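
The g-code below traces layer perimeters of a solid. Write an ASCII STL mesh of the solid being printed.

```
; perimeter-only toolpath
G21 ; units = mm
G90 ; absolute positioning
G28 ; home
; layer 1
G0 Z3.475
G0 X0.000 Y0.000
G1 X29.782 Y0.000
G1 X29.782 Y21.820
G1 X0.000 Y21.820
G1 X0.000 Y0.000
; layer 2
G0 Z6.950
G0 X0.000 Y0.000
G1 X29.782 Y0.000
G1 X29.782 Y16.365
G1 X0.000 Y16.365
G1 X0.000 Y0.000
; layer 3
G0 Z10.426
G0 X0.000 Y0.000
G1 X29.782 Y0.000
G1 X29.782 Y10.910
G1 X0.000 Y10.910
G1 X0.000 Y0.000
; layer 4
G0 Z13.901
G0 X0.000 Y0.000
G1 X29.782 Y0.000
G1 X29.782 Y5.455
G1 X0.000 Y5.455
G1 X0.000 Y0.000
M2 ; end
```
solid part
  facet normal 0.0000 0.0000 -1.0000
    outer loop
      vertex 29.782 27.275 0.000
      vertex 29.782 0.000 0.000
      vertex 0.000 0.000 0.000
    endloop
  endfacet
  facet normal 0.0000 0.0000 -1.0000
    outer loop
      vertex 0.000 27.275 0.000
      vertex 29.782 27.275 0.000
      vertex 0.000 0.000 0.000
    endloop
  endfacet
  facet normal 0.0000 -1.0000 0.0000
    outer loop
      vertex 0.000 0.000 0.000
      vertex 29.782 0.000 0.000
      vertex 29.782 0.000 17.376
    endloop
  endfacet
  facet normal 0.0000 -1.0000 0.0000
    outer loop
      vertex 0.000 0.000 0.000
      vertex 29.782 0.000 17.376
      vertex 0.000 0.000 17.376
    endloop
  endfacet
  facet normal 0.0000 0.5373 0.8434
    outer loop
      vertex 0.000 0.000 17.376
      vertex 29.782 0.000 17.376
      vertex 29.782 27.275 0.000
    endloop
  endfacet
  facet normal 0.0000 0.5373 0.8434
    outer loop
      vertex 0.000 0.000 17.376
      vertex 29.782 27.275 0.000
      vertex 0.000 27.275 0.000
    endloop
  endfacet
  facet normal -1.0000 0.0000 0.0000
    outer loop
      vertex 0.000 0.000 17.376
      vertex 0.000 27.275 0.000
      vertex 0.000 0.000 0.000
    endloop
  endfacet
  facet normal 1.0000 0.0000 0.0000
    outer loop
      vertex 29.782 0.000 0.000
      vertex 29.782 27.275 0.000
      vertex 29.782 0.000 17.376
    endloop
  endfacet
endsolid part

The G0 Z moves step by Δz≈3.475 mm. The G1 loops shrink linearly with z, so the solid tapers from its base footprint up to z≈17.4. Closing with a flat bottom cap and the tapered top and triangulating gives 8 facets — a wedge (ramp): 29.8 × 27.3 mm base, rising to 17.4 mm along the y=0 edge and sloping linearly to z=0 at y=27.3.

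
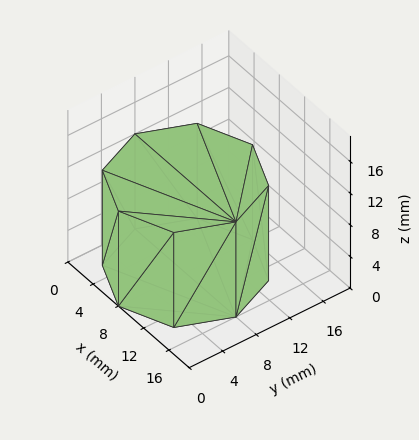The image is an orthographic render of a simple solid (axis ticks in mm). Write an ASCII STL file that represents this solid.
Reading the render: the shape is a regular 8-sided prism (a cylinder approximated with 8 flat sides), circumscribed radius ≈ 8 mm, height ≈ 12 mm (dimensions read to the nearest mm from the axis ticks). For the STL, each face is triangulated and given an outward normal.

solid part
  facet normal 0.0000 0.0000 -1.0000
    outer loop
      vertex 8.000 16.000 0.000
      vertex 13.657 13.657 0.000
      vertex 16.000 8.000 0.000
    endloop
  endfacet
  facet normal 0.0000 0.0000 -1.0000
    outer loop
      vertex 2.343 13.657 0.000
      vertex 8.000 16.000 0.000
      vertex 16.000 8.000 0.000
    endloop
  endfacet
  facet normal 0.0000 0.0000 -1.0000
    outer loop
      vertex 0.000 8.000 0.000
      vertex 2.343 13.657 0.000
      vertex 16.000 8.000 0.000
    endloop
  endfacet
  facet normal 0.0000 0.0000 -1.0000
    outer loop
      vertex 2.343 2.343 0.000
      vertex 0.000 8.000 0.000
      vertex 16.000 8.000 0.000
    endloop
  endfacet
  facet normal 0.0000 0.0000 -1.0000
    outer loop
      vertex 8.000 0.000 0.000
      vertex 2.343 2.343 0.000
      vertex 16.000 8.000 0.000
    endloop
  endfacet
  facet normal 0.0000 0.0000 -1.0000
    outer loop
      vertex 13.657 2.343 0.000
      vertex 8.000 0.000 0.000
      vertex 16.000 8.000 0.000
    endloop
  endfacet
  facet normal 0.0000 0.0000 1.0000
    outer loop
      vertex 16.000 8.000 12.000
      vertex 13.657 13.657 12.000
      vertex 8.000 16.000 12.000
    endloop
  endfacet
  facet normal 0.0000 0.0000 1.0000
    outer loop
      vertex 16.000 8.000 12.000
      vertex 8.000 16.000 12.000
      vertex 2.343 13.657 12.000
    endloop
  endfacet
  facet normal 0.0000 0.0000 1.0000
    outer loop
      vertex 16.000 8.000 12.000
      vertex 2.343 13.657 12.000
      vertex 0.000 8.000 12.000
    endloop
  endfacet
  facet normal 0.0000 0.0000 1.0000
    outer loop
      vertex 16.000 8.000 12.000
      vertex 0.000 8.000 12.000
      vertex 2.343 2.343 12.000
    endloop
  endfacet
  facet normal 0.0000 0.0000 1.0000
    outer loop
      vertex 16.000 8.000 12.000
      vertex 2.343 2.343 12.000
      vertex 8.000 0.000 12.000
    endloop
  endfacet
  facet normal 0.0000 0.0000 1.0000
    outer loop
      vertex 16.000 8.000 12.000
      vertex 8.000 0.000 12.000
      vertex 13.657 2.343 12.000
    endloop
  endfacet
  facet normal 0.9239 0.3827 0.0000
    outer loop
      vertex 16.000 8.000 0.000
      vertex 13.657 13.657 0.000
      vertex 13.657 13.657 12.000
    endloop
  endfacet
  facet normal 0.9239 0.3827 0.0000
    outer loop
      vertex 16.000 8.000 0.000
      vertex 13.657 13.657 12.000
      vertex 16.000 8.000 12.000
    endloop
  endfacet
  facet normal 0.3827 0.9239 0.0000
    outer loop
      vertex 13.657 13.657 0.000
      vertex 8.000 16.000 0.000
      vertex 8.000 16.000 12.000
    endloop
  endfacet
  facet normal 0.3827 0.9239 0.0000
    outer loop
      vertex 13.657 13.657 0.000
      vertex 8.000 16.000 12.000
      vertex 13.657 13.657 12.000
    endloop
  endfacet
  facet normal -0.3827 0.9239 0.0000
    outer loop
      vertex 8.000 16.000 0.000
      vertex 2.343 13.657 0.000
      vertex 2.343 13.657 12.000
    endloop
  endfacet
  facet normal -0.3827 0.9239 0.0000
    outer loop
      vertex 8.000 16.000 0.000
      vertex 2.343 13.657 12.000
      vertex 8.000 16.000 12.000
    endloop
  endfacet
  facet normal -0.9239 0.3827 0.0000
    outer loop
      vertex 2.343 13.657 0.000
      vertex 0.000 8.000 0.000
      vertex 0.000 8.000 12.000
    endloop
  endfacet
  facet normal -0.9239 0.3827 0.0000
    outer loop
      vertex 2.343 13.657 0.000
      vertex 0.000 8.000 12.000
      vertex 2.343 13.657 12.000
    endloop
  endfacet
  facet normal -0.9239 -0.3827 0.0000
    outer loop
      vertex 0.000 8.000 0.000
      vertex 2.343 2.343 0.000
      vertex 2.343 2.343 12.000
    endloop
  endfacet
  facet normal -0.9239 -0.3827 0.0000
    outer loop
      vertex 0.000 8.000 0.000
      vertex 2.343 2.343 12.000
      vertex 0.000 8.000 12.000
    endloop
  endfacet
  facet normal -0.3827 -0.9239 0.0000
    outer loop
      vertex 2.343 2.343 0.000
      vertex 8.000 0.000 0.000
      vertex 8.000 0.000 12.000
    endloop
  endfacet
  facet normal -0.3827 -0.9239 0.0000
    outer loop
      vertex 2.343 2.343 0.000
      vertex 8.000 0.000 12.000
      vertex 2.343 2.343 12.000
    endloop
  endfacet
  facet normal 0.3827 -0.9239 0.0000
    outer loop
      vertex 8.000 0.000 0.000
      vertex 13.657 2.343 0.000
      vertex 13.657 2.343 12.000
    endloop
  endfacet
  facet normal 0.3827 -0.9239 0.0000
    outer loop
      vertex 8.000 0.000 0.000
      vertex 13.657 2.343 12.000
      vertex 8.000 0.000 12.000
    endloop
  endfacet
  facet normal 0.9239 -0.3827 0.0000
    outer loop
      vertex 13.657 2.343 0.000
      vertex 16.000 8.000 0.000
      vertex 16.000 8.000 12.000
    endloop
  endfacet
  facet normal 0.9239 -0.3827 0.0000
    outer loop
      vertex 13.657 2.343 0.000
      vertex 16.000 8.000 12.000
      vertex 13.657 2.343 12.000
    endloop
  endfacet
endsolid part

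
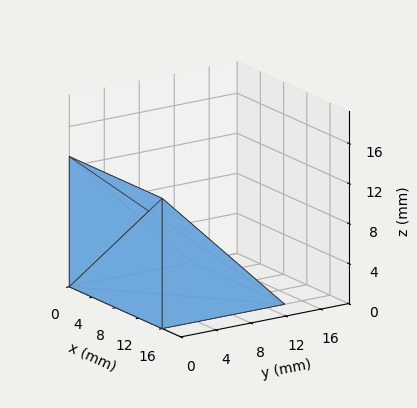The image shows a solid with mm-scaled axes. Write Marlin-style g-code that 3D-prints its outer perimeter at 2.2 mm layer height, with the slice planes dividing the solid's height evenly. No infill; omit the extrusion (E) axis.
Reading the render: the shape is a wedge (ramp): 16 × 14 mm base, rising to 13 mm along the y=0 edge and sloping linearly to z=0 at y=14 (dimensions read to the nearest mm from the axis ticks). For the g-code, the solid's height is divided into equal slices at the stated Δz and each level perimeter traced with G1 moves after a G0 lift.

; perimeter-only toolpath
G21 ; units = mm
G90 ; absolute positioning
G28 ; home
; layer 1
G0 Z2.2
G0 X0.0 Y0.0
G1 X16.0 Y0.0
G1 X16.0 Y11.7
G1 X0.0 Y11.7
G1 X0.0 Y0.0
; layer 2
G0 Z4.3
G0 X0.0 Y0.0
G1 X16.0 Y0.0
G1 X16.0 Y9.3
G1 X0.0 Y9.3
G1 X0.0 Y0.0
; layer 3
G0 Z6.5
G0 X0.0 Y0.0
G1 X16.0 Y0.0
G1 X16.0 Y7.0
G1 X0.0 Y7.0
G1 X0.0 Y0.0
; layer 4
G0 Z8.7
G0 X0.0 Y0.0
G1 X16.0 Y0.0
G1 X16.0 Y4.7
G1 X0.0 Y4.7
G1 X0.0 Y0.0
; layer 5
G0 Z10.8
G0 X0.0 Y0.0
G1 X16.0 Y0.0
G1 X16.0 Y2.3
G1 X0.0 Y2.3
G1 X0.0 Y0.0
M2 ; end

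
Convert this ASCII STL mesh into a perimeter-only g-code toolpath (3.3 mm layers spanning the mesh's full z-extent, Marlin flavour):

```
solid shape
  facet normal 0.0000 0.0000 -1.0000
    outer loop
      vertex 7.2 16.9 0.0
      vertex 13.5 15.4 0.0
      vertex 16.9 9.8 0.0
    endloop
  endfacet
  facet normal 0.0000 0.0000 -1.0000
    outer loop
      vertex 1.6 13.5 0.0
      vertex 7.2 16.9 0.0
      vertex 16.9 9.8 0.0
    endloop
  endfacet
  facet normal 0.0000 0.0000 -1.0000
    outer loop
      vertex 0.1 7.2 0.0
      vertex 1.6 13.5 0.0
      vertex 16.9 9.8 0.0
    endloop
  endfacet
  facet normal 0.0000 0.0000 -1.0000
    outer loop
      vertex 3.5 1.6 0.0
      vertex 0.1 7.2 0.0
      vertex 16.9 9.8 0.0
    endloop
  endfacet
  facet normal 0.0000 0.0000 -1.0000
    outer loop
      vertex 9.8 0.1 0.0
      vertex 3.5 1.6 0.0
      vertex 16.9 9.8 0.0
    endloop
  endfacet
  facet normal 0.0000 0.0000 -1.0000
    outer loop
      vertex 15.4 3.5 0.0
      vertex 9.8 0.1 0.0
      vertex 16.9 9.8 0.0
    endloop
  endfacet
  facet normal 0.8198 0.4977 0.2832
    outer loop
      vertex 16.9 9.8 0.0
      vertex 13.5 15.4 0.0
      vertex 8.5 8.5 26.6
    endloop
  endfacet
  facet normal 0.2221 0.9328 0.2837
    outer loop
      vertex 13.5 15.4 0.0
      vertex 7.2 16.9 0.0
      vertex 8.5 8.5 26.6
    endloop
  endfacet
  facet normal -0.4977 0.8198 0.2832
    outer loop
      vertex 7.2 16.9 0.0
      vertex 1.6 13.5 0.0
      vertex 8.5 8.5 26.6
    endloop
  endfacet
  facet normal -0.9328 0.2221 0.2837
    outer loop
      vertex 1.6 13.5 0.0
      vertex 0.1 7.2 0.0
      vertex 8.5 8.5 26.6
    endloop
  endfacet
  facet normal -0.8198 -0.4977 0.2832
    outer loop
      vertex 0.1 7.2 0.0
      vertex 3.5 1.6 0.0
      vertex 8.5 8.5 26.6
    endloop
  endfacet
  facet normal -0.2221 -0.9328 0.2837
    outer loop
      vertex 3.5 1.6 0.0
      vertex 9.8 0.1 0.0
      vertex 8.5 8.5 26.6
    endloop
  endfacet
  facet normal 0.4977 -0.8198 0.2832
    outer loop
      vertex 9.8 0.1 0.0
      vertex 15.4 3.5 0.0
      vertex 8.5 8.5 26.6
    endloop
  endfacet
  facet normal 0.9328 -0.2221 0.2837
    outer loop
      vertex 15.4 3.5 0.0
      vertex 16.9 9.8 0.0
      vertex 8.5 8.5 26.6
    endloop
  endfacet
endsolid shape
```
; perimeter-only toolpath
G21 ; units = mm
G90 ; absolute positioning
G28 ; home
; layer 1
G0 Z3.3
G0 X15.8 Y9.6
G1 X12.9 Y14.5
G1 X7.4 Y15.8
G1 X2.5 Y12.9
G1 X1.1 Y7.4
G1 X4.1 Y2.5
G1 X9.6 Y1.1
G1 X14.5 Y4.1
G1 X15.8 Y9.6
; layer 2
G0 Z6.7
G0 X14.8 Y9.5
G1 X12.2 Y13.7
G1 X7.5 Y14.8
G1 X3.3 Y12.2
G1 X2.2 Y7.5
G1 X4.8 Y3.3
G1 X9.5 Y2.2
G1 X13.7 Y4.8
G1 X14.8 Y9.5
; layer 3
G0 Z10.0
G0 X13.8 Y9.3
G1 X11.6 Y12.8
G1 X7.7 Y13.8
G1 X4.2 Y11.6
G1 X3.2 Y7.7
G1 X5.4 Y4.2
G1 X9.3 Y3.2
G1 X12.8 Y5.4
G1 X13.8 Y9.3
; layer 4
G0 Z13.3
G0 X12.7 Y9.2
G1 X11.0 Y11.9
G1 X7.8 Y12.7
G1 X5.0 Y11.0
G1 X4.3 Y7.8
G1 X6.0 Y5.0
G1 X9.2 Y4.3
G1 X11.9 Y6.0
G1 X12.7 Y9.2
; layer 5
G0 Z16.6
G0 X11.6 Y9.0
G1 X10.4 Y11.1
G1 X8.0 Y11.6
G1 X5.9 Y10.4
G1 X5.3 Y8.0
G1 X6.6 Y5.9
G1 X9.0 Y5.3
G1 X11.1 Y6.6
G1 X11.6 Y9.0
; layer 6
G0 Z20.0
G0 X10.6 Y8.8
G1 X9.8 Y10.2
G1 X8.2 Y10.6
G1 X6.8 Y9.8
G1 X6.4 Y8.2
G1 X7.2 Y6.8
G1 X8.8 Y6.4
G1 X10.2 Y7.2
G1 X10.6 Y8.8
; layer 7
G0 Z23.3
G0 X9.6 Y8.7
G1 X9.1 Y9.4
G1 X8.3 Y9.6
G1 X7.6 Y9.1
G1 X7.5 Y8.3
G1 X7.9 Y7.6
G1 X8.7 Y7.5
G1 X9.4 Y7.9
G1 X9.6 Y8.7
M2 ; end

The solid is a regular 8-sided pyramid, base circumscribed radius ≈ 8.5 mm, apex at z ≈ 26.6 mm. Slicing at Δz = 3.3 mm — 8 equal slices spanning the solid's height, so layer i sits at z = i·h/8 — gives 7 non-empty perimeters. Each is a 8-segment closed polygon; G0 lifts to the layer z and rapids to the start vertex, then G1 traces the edges. The cross-section shrinks linearly with z (the slice at the apex is degenerate and omitted).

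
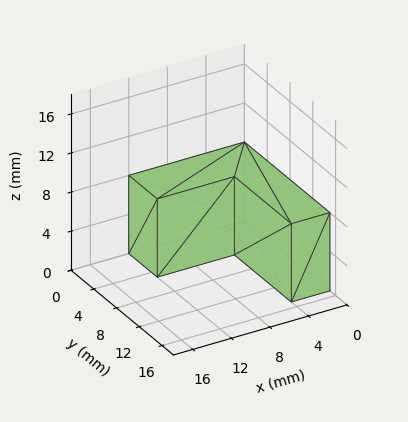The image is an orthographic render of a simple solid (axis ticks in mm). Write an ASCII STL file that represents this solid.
Reading the render: the shape is an L-shaped prism: outer 12 × 15 mm, arm thicknesses ≈ 5 mm (horizontal) and 4 mm (vertical), extruded 8 mm in z (dimensions read to the nearest mm from the axis ticks). For the STL, each face is triangulated and given an outward normal.

solid part
  facet normal 0.0000 0.0000 -1.0000
    outer loop
      vertex 12.0 5.0 0.0
      vertex 12.0 0.0 0.0
      vertex 0.0 0.0 0.0
    endloop
  endfacet
  facet normal 0.0000 0.0000 -1.0000
    outer loop
      vertex 4.0 5.0 0.0
      vertex 12.0 5.0 0.0
      vertex 0.0 0.0 0.0
    endloop
  endfacet
  facet normal 0.0000 0.0000 -1.0000
    outer loop
      vertex 4.0 15.0 0.0
      vertex 4.0 5.0 0.0
      vertex 0.0 0.0 0.0
    endloop
  endfacet
  facet normal 0.0000 0.0000 -1.0000
    outer loop
      vertex 0.0 15.0 0.0
      vertex 4.0 15.0 0.0
      vertex 0.0 0.0 0.0
    endloop
  endfacet
  facet normal 0.0000 0.0000 1.0000
    outer loop
      vertex 0.0 0.0 8.0
      vertex 12.0 0.0 8.0
      vertex 12.0 5.0 8.0
    endloop
  endfacet
  facet normal 0.0000 0.0000 1.0000
    outer loop
      vertex 0.0 0.0 8.0
      vertex 12.0 5.0 8.0
      vertex 4.0 5.0 8.0
    endloop
  endfacet
  facet normal 0.0000 0.0000 1.0000
    outer loop
      vertex 0.0 0.0 8.0
      vertex 4.0 5.0 8.0
      vertex 4.0 15.0 8.0
    endloop
  endfacet
  facet normal 0.0000 0.0000 1.0000
    outer loop
      vertex 0.0 0.0 8.0
      vertex 4.0 15.0 8.0
      vertex 0.0 15.0 8.0
    endloop
  endfacet
  facet normal 0.0000 -1.0000 0.0000
    outer loop
      vertex 0.0 0.0 0.0
      vertex 12.0 0.0 0.0
      vertex 12.0 0.0 8.0
    endloop
  endfacet
  facet normal 0.0000 -1.0000 0.0000
    outer loop
      vertex 0.0 0.0 0.0
      vertex 12.0 0.0 8.0
      vertex 0.0 0.0 8.0
    endloop
  endfacet
  facet normal 1.0000 0.0000 0.0000
    outer loop
      vertex 12.0 0.0 0.0
      vertex 12.0 5.0 0.0
      vertex 12.0 5.0 8.0
    endloop
  endfacet
  facet normal 1.0000 0.0000 0.0000
    outer loop
      vertex 12.0 0.0 0.0
      vertex 12.0 5.0 8.0
      vertex 12.0 0.0 8.0
    endloop
  endfacet
  facet normal 0.0000 1.0000 0.0000
    outer loop
      vertex 12.0 5.0 0.0
      vertex 4.0 5.0 0.0
      vertex 4.0 5.0 8.0
    endloop
  endfacet
  facet normal 0.0000 1.0000 0.0000
    outer loop
      vertex 12.0 5.0 0.0
      vertex 4.0 5.0 8.0
      vertex 12.0 5.0 8.0
    endloop
  endfacet
  facet normal 1.0000 0.0000 0.0000
    outer loop
      vertex 4.0 5.0 0.0
      vertex 4.0 15.0 0.0
      vertex 4.0 15.0 8.0
    endloop
  endfacet
  facet normal 1.0000 0.0000 0.0000
    outer loop
      vertex 4.0 5.0 0.0
      vertex 4.0 15.0 8.0
      vertex 4.0 5.0 8.0
    endloop
  endfacet
  facet normal 0.0000 1.0000 0.0000
    outer loop
      vertex 4.0 15.0 0.0
      vertex 0.0 15.0 0.0
      vertex 0.0 15.0 8.0
    endloop
  endfacet
  facet normal 0.0000 1.0000 0.0000
    outer loop
      vertex 4.0 15.0 0.0
      vertex 0.0 15.0 8.0
      vertex 4.0 15.0 8.0
    endloop
  endfacet
  facet normal -1.0000 0.0000 0.0000
    outer loop
      vertex 0.0 15.0 0.0
      vertex 0.0 0.0 0.0
      vertex 0.0 0.0 8.0
    endloop
  endfacet
  facet normal -1.0000 0.0000 0.0000
    outer loop
      vertex 0.0 15.0 0.0
      vertex 0.0 0.0 8.0
      vertex 0.0 15.0 8.0
    endloop
  endfacet
endsolid part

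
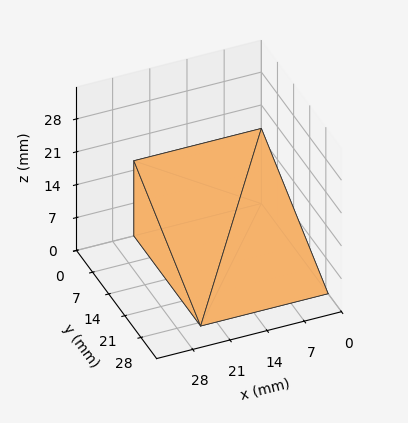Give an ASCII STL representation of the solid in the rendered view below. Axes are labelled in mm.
Reading the render: the shape is a wedge (ramp): 24 × 29 mm base, rising to 16 mm along the y=0 edge and sloping linearly to z=0 at y=29 (dimensions read to the nearest mm from the axis ticks). For the STL, each face is triangulated and given an outward normal.

solid part
  facet normal 0.0000 0.0000 -1.0000
    outer loop
      vertex 24.00 29.00 0.00
      vertex 24.00 0.00 0.00
      vertex 0.00 0.00 0.00
    endloop
  endfacet
  facet normal 0.0000 0.0000 -1.0000
    outer loop
      vertex 0.00 29.00 0.00
      vertex 24.00 29.00 0.00
      vertex 0.00 0.00 0.00
    endloop
  endfacet
  facet normal 0.0000 -1.0000 0.0000
    outer loop
      vertex 0.00 0.00 0.00
      vertex 24.00 0.00 0.00
      vertex 24.00 0.00 16.00
    endloop
  endfacet
  facet normal 0.0000 -1.0000 0.0000
    outer loop
      vertex 0.00 0.00 0.00
      vertex 24.00 0.00 16.00
      vertex 0.00 0.00 16.00
    endloop
  endfacet
  facet normal 0.0000 0.4831 0.8756
    outer loop
      vertex 0.00 0.00 16.00
      vertex 24.00 0.00 16.00
      vertex 24.00 29.00 0.00
    endloop
  endfacet
  facet normal 0.0000 0.4831 0.8756
    outer loop
      vertex 0.00 0.00 16.00
      vertex 24.00 29.00 0.00
      vertex 0.00 29.00 0.00
    endloop
  endfacet
  facet normal -1.0000 0.0000 0.0000
    outer loop
      vertex 0.00 0.00 16.00
      vertex 0.00 29.00 0.00
      vertex 0.00 0.00 0.00
    endloop
  endfacet
  facet normal 1.0000 0.0000 0.0000
    outer loop
      vertex 24.00 0.00 0.00
      vertex 24.00 29.00 0.00
      vertex 24.00 0.00 16.00
    endloop
  endfacet
endsolid part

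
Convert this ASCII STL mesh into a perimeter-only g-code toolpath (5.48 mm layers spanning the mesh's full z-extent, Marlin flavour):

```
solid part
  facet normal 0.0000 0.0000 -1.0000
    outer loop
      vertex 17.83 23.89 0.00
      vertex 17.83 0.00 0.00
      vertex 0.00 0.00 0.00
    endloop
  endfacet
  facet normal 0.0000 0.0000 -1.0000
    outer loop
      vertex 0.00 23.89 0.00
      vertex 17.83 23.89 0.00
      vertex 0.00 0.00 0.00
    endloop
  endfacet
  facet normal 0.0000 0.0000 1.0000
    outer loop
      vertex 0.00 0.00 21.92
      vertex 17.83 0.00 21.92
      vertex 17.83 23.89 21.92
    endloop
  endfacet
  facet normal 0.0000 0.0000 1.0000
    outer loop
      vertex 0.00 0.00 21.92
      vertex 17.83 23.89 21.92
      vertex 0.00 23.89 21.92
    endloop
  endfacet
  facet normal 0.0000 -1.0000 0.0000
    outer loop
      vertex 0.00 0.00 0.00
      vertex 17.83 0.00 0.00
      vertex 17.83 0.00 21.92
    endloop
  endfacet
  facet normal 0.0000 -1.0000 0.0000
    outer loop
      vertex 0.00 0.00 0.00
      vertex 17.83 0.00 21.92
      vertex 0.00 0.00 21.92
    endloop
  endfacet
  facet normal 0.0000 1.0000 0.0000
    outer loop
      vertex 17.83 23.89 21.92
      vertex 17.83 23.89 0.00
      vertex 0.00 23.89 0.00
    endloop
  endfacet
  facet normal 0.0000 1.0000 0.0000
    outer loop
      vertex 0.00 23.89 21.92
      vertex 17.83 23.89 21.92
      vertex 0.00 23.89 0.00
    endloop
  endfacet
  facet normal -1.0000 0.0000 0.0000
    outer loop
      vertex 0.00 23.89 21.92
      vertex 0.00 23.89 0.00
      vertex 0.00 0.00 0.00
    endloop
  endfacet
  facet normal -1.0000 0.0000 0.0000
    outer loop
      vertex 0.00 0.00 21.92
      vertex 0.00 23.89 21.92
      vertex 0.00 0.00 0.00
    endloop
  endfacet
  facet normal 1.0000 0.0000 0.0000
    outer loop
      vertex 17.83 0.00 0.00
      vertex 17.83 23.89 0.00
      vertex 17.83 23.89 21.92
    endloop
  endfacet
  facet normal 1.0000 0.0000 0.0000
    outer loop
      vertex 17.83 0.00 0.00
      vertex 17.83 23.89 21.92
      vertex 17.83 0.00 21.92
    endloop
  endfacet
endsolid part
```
; perimeter-only toolpath
G21 ; units = mm
G90 ; absolute positioning
G28 ; home
; layer 1
G0 Z5.48
G0 X0.00 Y0.00
G1 X17.83 Y0.00
G1 X17.83 Y23.89
G1 X0.00 Y23.89
G1 X0.00 Y0.00
; layer 2
G0 Z10.96
G0 X0.00 Y0.00
G1 X17.83 Y0.00
G1 X17.83 Y23.89
G1 X0.00 Y23.89
G1 X0.00 Y0.00
; layer 3
G0 Z16.44
G0 X0.00 Y0.00
G1 X17.83 Y0.00
G1 X17.83 Y23.89
G1 X0.00 Y23.89
G1 X0.00 Y0.00
; layer 4
G0 Z21.92
G0 X0.00 Y0.00
G1 X17.83 Y0.00
G1 X17.83 Y23.89
G1 X0.00 Y23.89
G1 X0.00 Y0.00
M2 ; end

The solid is a rectangular box, roughly 17.8 × 23.9 mm footprint and 21.9 mm tall. Slicing at Δz = 5.48 mm — 4 equal slices spanning the solid's height, so layer i sits at z = i·h/4 — gives 4 non-empty perimeters. Each is a 4-segment closed polygon; G0 lifts to the layer z and rapids to the start vertex, then G1 traces the edges.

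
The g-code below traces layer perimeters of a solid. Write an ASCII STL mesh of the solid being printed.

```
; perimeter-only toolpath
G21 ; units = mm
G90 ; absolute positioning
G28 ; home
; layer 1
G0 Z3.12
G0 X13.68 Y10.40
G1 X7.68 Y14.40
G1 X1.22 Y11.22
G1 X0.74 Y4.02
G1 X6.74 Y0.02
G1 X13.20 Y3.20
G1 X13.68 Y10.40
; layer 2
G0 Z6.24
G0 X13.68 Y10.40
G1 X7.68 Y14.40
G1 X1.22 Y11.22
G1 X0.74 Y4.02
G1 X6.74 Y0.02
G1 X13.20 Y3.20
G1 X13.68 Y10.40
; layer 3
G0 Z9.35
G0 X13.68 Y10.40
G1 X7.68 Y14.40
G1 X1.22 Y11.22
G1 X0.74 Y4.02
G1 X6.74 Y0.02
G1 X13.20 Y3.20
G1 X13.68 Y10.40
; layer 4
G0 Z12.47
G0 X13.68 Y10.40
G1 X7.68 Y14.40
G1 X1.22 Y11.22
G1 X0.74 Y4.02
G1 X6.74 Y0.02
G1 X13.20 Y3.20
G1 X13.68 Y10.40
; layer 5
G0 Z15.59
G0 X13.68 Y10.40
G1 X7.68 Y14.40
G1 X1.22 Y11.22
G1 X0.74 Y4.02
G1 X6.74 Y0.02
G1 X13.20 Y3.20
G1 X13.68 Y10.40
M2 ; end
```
solid part
  facet normal 0.0000 0.0000 -1.0000
    outer loop
      vertex 1.22 11.22 0.00
      vertex 7.68 14.40 0.00
      vertex 13.68 10.40 0.00
    endloop
  endfacet
  facet normal 0.0000 0.0000 -1.0000
    outer loop
      vertex 0.74 4.02 0.00
      vertex 1.22 11.22 0.00
      vertex 13.68 10.40 0.00
    endloop
  endfacet
  facet normal 0.0000 0.0000 -1.0000
    outer loop
      vertex 6.74 0.02 0.00
      vertex 0.74 4.02 0.00
      vertex 13.68 10.40 0.00
    endloop
  endfacet
  facet normal 0.0000 0.0000 -1.0000
    outer loop
      vertex 13.20 3.20 0.00
      vertex 6.74 0.02 0.00
      vertex 13.68 10.40 0.00
    endloop
  endfacet
  facet normal 0.0000 0.0000 1.0000
    outer loop
      vertex 13.68 10.40 15.59
      vertex 7.68 14.40 15.59
      vertex 1.22 11.22 15.59
    endloop
  endfacet
  facet normal 0.0000 0.0000 1.0000
    outer loop
      vertex 13.68 10.40 15.59
      vertex 1.22 11.22 15.59
      vertex 0.74 4.02 15.59
    endloop
  endfacet
  facet normal 0.0000 0.0000 1.0000
    outer loop
      vertex 13.68 10.40 15.59
      vertex 0.74 4.02 15.59
      vertex 6.74 0.02 15.59
    endloop
  endfacet
  facet normal 0.0000 0.0000 1.0000
    outer loop
      vertex 13.68 10.40 15.59
      vertex 6.74 0.02 15.59
      vertex 13.20 3.20 15.59
    endloop
  endfacet
  facet normal 0.5547 0.8321 0.0000
    outer loop
      vertex 13.68 10.40 0.00
      vertex 7.68 14.40 0.00
      vertex 7.68 14.40 15.59
    endloop
  endfacet
  facet normal 0.5547 0.8321 0.0000
    outer loop
      vertex 13.68 10.40 0.00
      vertex 7.68 14.40 15.59
      vertex 13.68 10.40 15.59
    endloop
  endfacet
  facet normal -0.4416 0.8972 0.0000
    outer loop
      vertex 7.68 14.40 0.00
      vertex 1.22 11.22 0.00
      vertex 1.22 11.22 15.59
    endloop
  endfacet
  facet normal -0.4416 0.8972 0.0000
    outer loop
      vertex 7.68 14.40 0.00
      vertex 1.22 11.22 15.59
      vertex 7.68 14.40 15.59
    endloop
  endfacet
  facet normal -0.9978 0.0665 0.0000
    outer loop
      vertex 1.22 11.22 0.00
      vertex 0.74 4.02 0.00
      vertex 0.74 4.02 15.59
    endloop
  endfacet
  facet normal -0.9978 0.0665 0.0000
    outer loop
      vertex 1.22 11.22 0.00
      vertex 0.74 4.02 15.59
      vertex 1.22 11.22 15.59
    endloop
  endfacet
  facet normal -0.5547 -0.8321 0.0000
    outer loop
      vertex 0.74 4.02 0.00
      vertex 6.74 0.02 0.00
      vertex 6.74 0.02 15.59
    endloop
  endfacet
  facet normal -0.5547 -0.8321 0.0000
    outer loop
      vertex 0.74 4.02 0.00
      vertex 6.74 0.02 15.59
      vertex 0.74 4.02 15.59
    endloop
  endfacet
  facet normal 0.4416 -0.8972 0.0000
    outer loop
      vertex 6.74 0.02 0.00
      vertex 13.20 3.20 0.00
      vertex 13.20 3.20 15.59
    endloop
  endfacet
  facet normal 0.4416 -0.8972 0.0000
    outer loop
      vertex 6.74 0.02 0.00
      vertex 13.20 3.20 15.59
      vertex 6.74 0.02 15.59
    endloop
  endfacet
  facet normal 0.9978 -0.0665 0.0000
    outer loop
      vertex 13.20 3.20 0.00
      vertex 13.68 10.40 0.00
      vertex 13.68 10.40 15.59
    endloop
  endfacet
  facet normal 0.9978 -0.0665 0.0000
    outer loop
      vertex 13.20 3.20 0.00
      vertex 13.68 10.40 15.59
      vertex 13.20 3.20 15.59
    endloop
  endfacet
endsolid part

The G0 Z moves step by Δz≈3.12 mm. Every layer's G1 loop is the same polygon, so the solid is a straight extrusion of it from z=0 to z≈15.6. Closing with flat bottom and top caps and triangulating gives 20 facets — a regular 6-sided prism (a cylinder approximated with 6 flat sides), circumscribed radius ≈ 7.21 mm, height ≈ 15.6 mm.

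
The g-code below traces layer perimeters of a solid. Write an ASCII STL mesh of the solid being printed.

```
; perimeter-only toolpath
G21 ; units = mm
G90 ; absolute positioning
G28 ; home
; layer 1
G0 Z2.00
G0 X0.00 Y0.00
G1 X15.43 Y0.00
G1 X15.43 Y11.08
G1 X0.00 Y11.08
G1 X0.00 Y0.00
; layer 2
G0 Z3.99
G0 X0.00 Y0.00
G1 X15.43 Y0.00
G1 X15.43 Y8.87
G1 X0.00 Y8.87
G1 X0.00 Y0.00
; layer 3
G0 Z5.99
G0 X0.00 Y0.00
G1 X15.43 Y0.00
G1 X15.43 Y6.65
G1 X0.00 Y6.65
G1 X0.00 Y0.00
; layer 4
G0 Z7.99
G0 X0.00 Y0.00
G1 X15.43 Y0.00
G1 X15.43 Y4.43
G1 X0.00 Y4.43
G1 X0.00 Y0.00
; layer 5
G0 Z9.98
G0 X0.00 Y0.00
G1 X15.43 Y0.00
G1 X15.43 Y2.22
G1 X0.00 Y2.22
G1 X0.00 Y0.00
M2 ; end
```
solid part
  facet normal 0.0000 0.0000 -1.0000
    outer loop
      vertex 15.43 13.30 0.00
      vertex 15.43 0.00 0.00
      vertex 0.00 0.00 0.00
    endloop
  endfacet
  facet normal 0.0000 0.0000 -1.0000
    outer loop
      vertex 0.00 13.30 0.00
      vertex 15.43 13.30 0.00
      vertex 0.00 0.00 0.00
    endloop
  endfacet
  facet normal 0.0000 -1.0000 0.0000
    outer loop
      vertex 0.00 0.00 0.00
      vertex 15.43 0.00 0.00
      vertex 15.43 0.00 11.98
    endloop
  endfacet
  facet normal 0.0000 -1.0000 0.0000
    outer loop
      vertex 0.00 0.00 0.00
      vertex 15.43 0.00 11.98
      vertex 0.00 0.00 11.98
    endloop
  endfacet
  facet normal 0.0000 0.6693 0.7430
    outer loop
      vertex 0.00 0.00 11.98
      vertex 15.43 0.00 11.98
      vertex 15.43 13.30 0.00
    endloop
  endfacet
  facet normal 0.0000 0.6693 0.7430
    outer loop
      vertex 0.00 0.00 11.98
      vertex 15.43 13.30 0.00
      vertex 0.00 13.30 0.00
    endloop
  endfacet
  facet normal -1.0000 0.0000 0.0000
    outer loop
      vertex 0.00 0.00 11.98
      vertex 0.00 13.30 0.00
      vertex 0.00 0.00 0.00
    endloop
  endfacet
  facet normal 1.0000 0.0000 0.0000
    outer loop
      vertex 15.43 0.00 0.00
      vertex 15.43 13.30 0.00
      vertex 15.43 0.00 11.98
    endloop
  endfacet
endsolid part

The G0 Z moves step by Δz≈2.00 mm. The G1 loops shrink linearly with z, so the solid tapers from its base footprint up to z≈12. Closing with a flat bottom cap and the tapered top and triangulating gives 8 facets — a wedge (ramp): 15.4 × 13.3 mm base, rising to 12 mm along the y=0 edge and sloping linearly to z=0 at y=13.3.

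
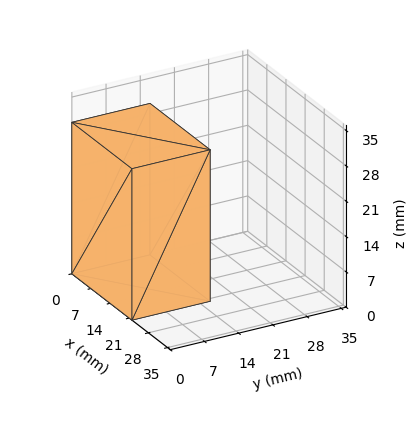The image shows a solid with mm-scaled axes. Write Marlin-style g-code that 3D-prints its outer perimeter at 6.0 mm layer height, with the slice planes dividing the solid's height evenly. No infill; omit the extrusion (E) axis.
Reading the render: the shape is a rectangular box, roughly 22 × 16 mm footprint and 30 mm tall (dimensions read to the nearest mm from the axis ticks). For the g-code, the solid's height is divided into equal slices at the stated Δz and each level perimeter traced with G1 moves after a G0 lift.

; perimeter-only toolpath
G21 ; units = mm
G90 ; absolute positioning
G28 ; home
; layer 1
G0 Z6.0
G0 X0.0 Y0.0
G1 X22.0 Y0.0
G1 X22.0 Y16.0
G1 X0.0 Y16.0
G1 X0.0 Y0.0
; layer 2
G0 Z12.0
G0 X0.0 Y0.0
G1 X22.0 Y0.0
G1 X22.0 Y16.0
G1 X0.0 Y16.0
G1 X0.0 Y0.0
; layer 3
G0 Z18.0
G0 X0.0 Y0.0
G1 X22.0 Y0.0
G1 X22.0 Y16.0
G1 X0.0 Y16.0
G1 X0.0 Y0.0
; layer 4
G0 Z24.0
G0 X0.0 Y0.0
G1 X22.0 Y0.0
G1 X22.0 Y16.0
G1 X0.0 Y16.0
G1 X0.0 Y0.0
; layer 5
G0 Z30.0
G0 X0.0 Y0.0
G1 X22.0 Y0.0
G1 X22.0 Y16.0
G1 X0.0 Y16.0
G1 X0.0 Y0.0
M2 ; end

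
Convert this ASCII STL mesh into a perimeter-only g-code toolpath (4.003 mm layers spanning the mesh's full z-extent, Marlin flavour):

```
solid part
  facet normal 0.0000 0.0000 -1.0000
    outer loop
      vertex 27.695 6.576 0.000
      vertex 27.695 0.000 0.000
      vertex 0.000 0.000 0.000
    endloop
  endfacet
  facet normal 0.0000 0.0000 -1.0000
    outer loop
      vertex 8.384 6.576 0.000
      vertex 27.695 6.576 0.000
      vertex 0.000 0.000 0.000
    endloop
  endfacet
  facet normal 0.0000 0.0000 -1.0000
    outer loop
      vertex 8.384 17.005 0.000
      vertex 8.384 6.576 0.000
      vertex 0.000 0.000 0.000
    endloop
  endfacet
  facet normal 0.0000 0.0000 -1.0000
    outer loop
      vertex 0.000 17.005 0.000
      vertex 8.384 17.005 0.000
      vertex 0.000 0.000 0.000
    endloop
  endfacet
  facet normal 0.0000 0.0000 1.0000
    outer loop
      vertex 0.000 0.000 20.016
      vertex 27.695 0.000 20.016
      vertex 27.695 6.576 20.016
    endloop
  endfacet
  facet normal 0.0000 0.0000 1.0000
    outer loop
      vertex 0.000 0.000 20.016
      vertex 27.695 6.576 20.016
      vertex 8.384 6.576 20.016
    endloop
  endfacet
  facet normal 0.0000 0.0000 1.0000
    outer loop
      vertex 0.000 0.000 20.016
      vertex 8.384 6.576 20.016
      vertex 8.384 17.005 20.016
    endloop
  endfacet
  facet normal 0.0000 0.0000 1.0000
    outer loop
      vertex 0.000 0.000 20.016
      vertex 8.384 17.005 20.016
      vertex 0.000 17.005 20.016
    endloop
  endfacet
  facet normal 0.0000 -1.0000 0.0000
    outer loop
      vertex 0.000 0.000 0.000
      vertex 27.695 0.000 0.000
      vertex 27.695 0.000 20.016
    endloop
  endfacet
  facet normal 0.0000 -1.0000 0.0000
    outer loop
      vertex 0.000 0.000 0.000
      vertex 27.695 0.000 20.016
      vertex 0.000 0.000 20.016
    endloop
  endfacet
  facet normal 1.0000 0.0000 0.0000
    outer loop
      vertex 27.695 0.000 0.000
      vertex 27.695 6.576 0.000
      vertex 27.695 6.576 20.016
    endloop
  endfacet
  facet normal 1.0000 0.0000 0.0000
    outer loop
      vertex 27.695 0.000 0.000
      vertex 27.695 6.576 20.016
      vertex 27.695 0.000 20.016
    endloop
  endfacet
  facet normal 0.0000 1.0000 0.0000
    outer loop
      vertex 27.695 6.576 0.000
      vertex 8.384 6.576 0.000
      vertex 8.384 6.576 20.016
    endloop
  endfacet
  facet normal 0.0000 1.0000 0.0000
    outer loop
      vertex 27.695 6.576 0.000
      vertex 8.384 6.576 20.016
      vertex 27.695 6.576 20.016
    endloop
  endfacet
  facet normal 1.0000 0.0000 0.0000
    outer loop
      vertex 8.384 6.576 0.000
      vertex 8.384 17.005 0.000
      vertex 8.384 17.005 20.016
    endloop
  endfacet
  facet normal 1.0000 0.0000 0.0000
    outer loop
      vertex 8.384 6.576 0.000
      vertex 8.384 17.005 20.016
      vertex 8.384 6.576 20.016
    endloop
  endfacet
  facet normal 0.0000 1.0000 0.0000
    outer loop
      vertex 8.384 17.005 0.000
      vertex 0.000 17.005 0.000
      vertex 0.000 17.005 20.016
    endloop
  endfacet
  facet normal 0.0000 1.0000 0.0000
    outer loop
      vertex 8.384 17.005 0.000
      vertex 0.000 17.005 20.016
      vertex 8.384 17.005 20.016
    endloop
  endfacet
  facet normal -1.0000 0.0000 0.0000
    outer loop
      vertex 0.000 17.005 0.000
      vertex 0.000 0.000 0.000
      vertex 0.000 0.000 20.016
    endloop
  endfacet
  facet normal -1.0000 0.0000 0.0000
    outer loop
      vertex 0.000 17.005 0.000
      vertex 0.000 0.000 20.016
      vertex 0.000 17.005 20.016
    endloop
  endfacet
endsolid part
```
; perimeter-only toolpath
G21 ; units = mm
G90 ; absolute positioning
G28 ; home
; layer 1
G0 Z4.003
G0 X0.000 Y0.000
G1 X27.695 Y0.000
G1 X27.695 Y6.576
G1 X8.384 Y6.576
G1 X8.384 Y17.005
G1 X0.000 Y17.005
G1 X0.000 Y0.000
; layer 2
G0 Z8.006
G0 X0.000 Y0.000
G1 X27.695 Y0.000
G1 X27.695 Y6.576
G1 X8.384 Y6.576
G1 X8.384 Y17.005
G1 X0.000 Y17.005
G1 X0.000 Y0.000
; layer 3
G0 Z12.010
G0 X0.000 Y0.000
G1 X27.695 Y0.000
G1 X27.695 Y6.576
G1 X8.384 Y6.576
G1 X8.384 Y17.005
G1 X0.000 Y17.005
G1 X0.000 Y0.000
; layer 4
G0 Z16.013
G0 X0.000 Y0.000
G1 X27.695 Y0.000
G1 X27.695 Y6.576
G1 X8.384 Y6.576
G1 X8.384 Y17.005
G1 X0.000 Y17.005
G1 X0.000 Y0.000
; layer 5
G0 Z20.016
G0 X0.000 Y0.000
G1 X27.695 Y0.000
G1 X27.695 Y6.576
G1 X8.384 Y6.576
G1 X8.384 Y17.005
G1 X0.000 Y17.005
G1 X0.000 Y0.000
M2 ; end

The solid is an L-shaped prism: outer 27.7 × 17 mm, arm thicknesses ≈ 6.58 mm (horizontal) and 8.38 mm (vertical), extruded 20 mm in z. Slicing at Δz = 4.003 mm — 5 equal slices spanning the solid's height, so layer i sits at z = i·h/5 — gives 5 non-empty perimeters. Each is a 6-segment closed polygon; G0 lifts to the layer z and rapids to the start vertex, then G1 traces the edges.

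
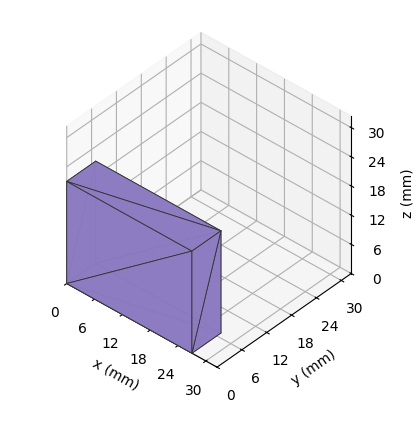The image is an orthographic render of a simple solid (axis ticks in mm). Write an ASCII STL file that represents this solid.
Reading the render: the shape is a rectangular box, roughly 27 × 7 mm footprint and 21 mm tall (dimensions read to the nearest mm from the axis ticks). For the STL, each face is triangulated and given an outward normal.

solid part
  facet normal 0.0000 0.0000 -1.0000
    outer loop
      vertex 27.000 7.000 0.000
      vertex 27.000 0.000 0.000
      vertex 0.000 0.000 0.000
    endloop
  endfacet
  facet normal 0.0000 0.0000 -1.0000
    outer loop
      vertex 0.000 7.000 0.000
      vertex 27.000 7.000 0.000
      vertex 0.000 0.000 0.000
    endloop
  endfacet
  facet normal 0.0000 0.0000 1.0000
    outer loop
      vertex 0.000 0.000 21.000
      vertex 27.000 0.000 21.000
      vertex 27.000 7.000 21.000
    endloop
  endfacet
  facet normal 0.0000 0.0000 1.0000
    outer loop
      vertex 0.000 0.000 21.000
      vertex 27.000 7.000 21.000
      vertex 0.000 7.000 21.000
    endloop
  endfacet
  facet normal 0.0000 -1.0000 0.0000
    outer loop
      vertex 0.000 0.000 0.000
      vertex 27.000 0.000 0.000
      vertex 27.000 0.000 21.000
    endloop
  endfacet
  facet normal 0.0000 -1.0000 0.0000
    outer loop
      vertex 0.000 0.000 0.000
      vertex 27.000 0.000 21.000
      vertex 0.000 0.000 21.000
    endloop
  endfacet
  facet normal 0.0000 1.0000 0.0000
    outer loop
      vertex 27.000 7.000 21.000
      vertex 27.000 7.000 0.000
      vertex 0.000 7.000 0.000
    endloop
  endfacet
  facet normal 0.0000 1.0000 0.0000
    outer loop
      vertex 0.000 7.000 21.000
      vertex 27.000 7.000 21.000
      vertex 0.000 7.000 0.000
    endloop
  endfacet
  facet normal -1.0000 0.0000 0.0000
    outer loop
      vertex 0.000 7.000 21.000
      vertex 0.000 7.000 0.000
      vertex 0.000 0.000 0.000
    endloop
  endfacet
  facet normal -1.0000 0.0000 0.0000
    outer loop
      vertex 0.000 0.000 21.000
      vertex 0.000 7.000 21.000
      vertex 0.000 0.000 0.000
    endloop
  endfacet
  facet normal 1.0000 0.0000 0.0000
    outer loop
      vertex 27.000 0.000 0.000
      vertex 27.000 7.000 0.000
      vertex 27.000 7.000 21.000
    endloop
  endfacet
  facet normal 1.0000 0.0000 0.0000
    outer loop
      vertex 27.000 0.000 0.000
      vertex 27.000 7.000 21.000
      vertex 27.000 0.000 21.000
    endloop
  endfacet
endsolid part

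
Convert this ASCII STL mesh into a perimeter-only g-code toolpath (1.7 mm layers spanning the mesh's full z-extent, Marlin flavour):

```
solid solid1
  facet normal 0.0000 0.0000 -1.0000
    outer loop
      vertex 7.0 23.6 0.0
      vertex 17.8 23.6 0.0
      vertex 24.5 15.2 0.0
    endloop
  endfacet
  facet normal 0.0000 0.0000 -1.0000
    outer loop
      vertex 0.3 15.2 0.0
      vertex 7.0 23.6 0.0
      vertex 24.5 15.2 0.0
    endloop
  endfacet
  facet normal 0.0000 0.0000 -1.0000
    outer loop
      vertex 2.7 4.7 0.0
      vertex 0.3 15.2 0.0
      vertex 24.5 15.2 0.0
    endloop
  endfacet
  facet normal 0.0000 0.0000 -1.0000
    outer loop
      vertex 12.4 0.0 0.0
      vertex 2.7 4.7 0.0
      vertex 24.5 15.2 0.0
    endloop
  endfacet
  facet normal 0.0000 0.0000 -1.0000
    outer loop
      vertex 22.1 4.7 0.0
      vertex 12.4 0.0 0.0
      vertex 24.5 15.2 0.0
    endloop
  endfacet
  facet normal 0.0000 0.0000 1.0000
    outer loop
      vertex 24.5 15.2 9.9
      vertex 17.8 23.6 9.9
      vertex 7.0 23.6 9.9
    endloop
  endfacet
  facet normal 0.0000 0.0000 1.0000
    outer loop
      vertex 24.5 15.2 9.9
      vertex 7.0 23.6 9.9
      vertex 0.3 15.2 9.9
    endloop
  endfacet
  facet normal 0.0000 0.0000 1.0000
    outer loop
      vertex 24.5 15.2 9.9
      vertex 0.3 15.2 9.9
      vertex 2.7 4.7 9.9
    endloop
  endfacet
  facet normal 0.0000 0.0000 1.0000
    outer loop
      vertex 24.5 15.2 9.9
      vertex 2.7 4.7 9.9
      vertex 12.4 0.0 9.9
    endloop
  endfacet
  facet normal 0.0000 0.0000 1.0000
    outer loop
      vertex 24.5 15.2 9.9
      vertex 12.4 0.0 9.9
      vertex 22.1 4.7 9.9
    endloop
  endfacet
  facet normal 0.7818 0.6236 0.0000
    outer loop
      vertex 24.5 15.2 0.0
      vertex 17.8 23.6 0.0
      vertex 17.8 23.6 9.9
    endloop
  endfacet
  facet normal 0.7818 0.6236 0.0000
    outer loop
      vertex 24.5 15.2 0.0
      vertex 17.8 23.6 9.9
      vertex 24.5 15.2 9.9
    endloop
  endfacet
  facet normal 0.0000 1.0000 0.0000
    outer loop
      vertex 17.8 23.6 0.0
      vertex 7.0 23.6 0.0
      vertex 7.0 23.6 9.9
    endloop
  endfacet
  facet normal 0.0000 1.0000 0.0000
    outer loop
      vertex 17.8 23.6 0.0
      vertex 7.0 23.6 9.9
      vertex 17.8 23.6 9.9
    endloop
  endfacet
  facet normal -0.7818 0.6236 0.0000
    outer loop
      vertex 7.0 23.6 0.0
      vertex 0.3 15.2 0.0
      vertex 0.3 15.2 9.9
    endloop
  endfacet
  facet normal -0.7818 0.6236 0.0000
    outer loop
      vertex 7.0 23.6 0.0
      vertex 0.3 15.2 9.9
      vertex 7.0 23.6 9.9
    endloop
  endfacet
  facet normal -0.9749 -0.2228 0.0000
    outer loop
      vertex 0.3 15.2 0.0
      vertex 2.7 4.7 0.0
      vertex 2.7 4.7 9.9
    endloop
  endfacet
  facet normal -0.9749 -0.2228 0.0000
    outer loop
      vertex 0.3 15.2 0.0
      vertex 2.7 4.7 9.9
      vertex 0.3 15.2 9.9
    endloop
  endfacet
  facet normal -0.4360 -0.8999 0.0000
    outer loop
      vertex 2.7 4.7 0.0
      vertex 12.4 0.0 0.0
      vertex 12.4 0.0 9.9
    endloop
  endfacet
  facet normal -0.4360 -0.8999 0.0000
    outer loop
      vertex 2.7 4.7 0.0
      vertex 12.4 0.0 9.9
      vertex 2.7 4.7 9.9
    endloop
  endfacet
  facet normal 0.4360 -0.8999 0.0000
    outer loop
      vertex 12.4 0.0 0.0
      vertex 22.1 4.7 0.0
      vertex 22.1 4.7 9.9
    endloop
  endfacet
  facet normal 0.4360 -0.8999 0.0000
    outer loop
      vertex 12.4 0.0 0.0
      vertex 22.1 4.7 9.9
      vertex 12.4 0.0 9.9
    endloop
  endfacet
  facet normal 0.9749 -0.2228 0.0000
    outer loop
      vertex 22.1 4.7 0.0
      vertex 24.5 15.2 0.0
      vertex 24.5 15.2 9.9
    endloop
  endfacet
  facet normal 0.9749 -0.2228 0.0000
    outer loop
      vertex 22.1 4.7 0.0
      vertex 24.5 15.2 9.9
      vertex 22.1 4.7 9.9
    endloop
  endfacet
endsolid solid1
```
; perimeter-only toolpath
G21 ; units = mm
G90 ; absolute positioning
G28 ; home
; layer 1
G0 Z1.7
G0 X24.5 Y15.2
G1 X17.8 Y23.6
G1 X7.0 Y23.6
G1 X0.3 Y15.2
G1 X2.7 Y4.7
G1 X12.4 Y0.0
G1 X22.1 Y4.7
G1 X24.5 Y15.2
; layer 2
G0 Z3.3
G0 X24.5 Y15.2
G1 X17.8 Y23.6
G1 X7.0 Y23.6
G1 X0.3 Y15.2
G1 X2.7 Y4.7
G1 X12.4 Y0.0
G1 X22.1 Y4.7
G1 X24.5 Y15.2
; layer 3
G0 Z5.0
G0 X24.5 Y15.2
G1 X17.8 Y23.6
G1 X7.0 Y23.6
G1 X0.3 Y15.2
G1 X2.7 Y4.7
G1 X12.4 Y0.0
G1 X22.1 Y4.7
G1 X24.5 Y15.2
; layer 4
G0 Z6.6
G0 X24.5 Y15.2
G1 X17.8 Y23.6
G1 X7.0 Y23.6
G1 X0.3 Y15.2
G1 X2.7 Y4.7
G1 X12.4 Y0.0
G1 X22.1 Y4.7
G1 X24.5 Y15.2
; layer 5
G0 Z8.2
G0 X24.5 Y15.2
G1 X17.8 Y23.6
G1 X7.0 Y23.6
G1 X0.3 Y15.2
G1 X2.7 Y4.7
G1 X12.4 Y0.0
G1 X22.1 Y4.7
G1 X24.5 Y15.2
; layer 6
G0 Z9.9
G0 X24.5 Y15.2
G1 X17.8 Y23.6
G1 X7.0 Y23.6
G1 X0.3 Y15.2
G1 X2.7 Y4.7
G1 X12.4 Y0.0
G1 X22.1 Y4.7
G1 X24.5 Y15.2
M2 ; end

The solid is a regular 7-sided prism (a cylinder approximated with 7 flat sides), circumscribed radius ≈ 12.4 mm, height ≈ 9.9 mm. Slicing at Δz = 1.7 mm — 6 equal slices spanning the solid's height, so layer i sits at z = i·h/6 — gives 6 non-empty perimeters. Each is a 7-segment closed polygon; G0 lifts to the layer z and rapids to the start vertex, then G1 traces the edges.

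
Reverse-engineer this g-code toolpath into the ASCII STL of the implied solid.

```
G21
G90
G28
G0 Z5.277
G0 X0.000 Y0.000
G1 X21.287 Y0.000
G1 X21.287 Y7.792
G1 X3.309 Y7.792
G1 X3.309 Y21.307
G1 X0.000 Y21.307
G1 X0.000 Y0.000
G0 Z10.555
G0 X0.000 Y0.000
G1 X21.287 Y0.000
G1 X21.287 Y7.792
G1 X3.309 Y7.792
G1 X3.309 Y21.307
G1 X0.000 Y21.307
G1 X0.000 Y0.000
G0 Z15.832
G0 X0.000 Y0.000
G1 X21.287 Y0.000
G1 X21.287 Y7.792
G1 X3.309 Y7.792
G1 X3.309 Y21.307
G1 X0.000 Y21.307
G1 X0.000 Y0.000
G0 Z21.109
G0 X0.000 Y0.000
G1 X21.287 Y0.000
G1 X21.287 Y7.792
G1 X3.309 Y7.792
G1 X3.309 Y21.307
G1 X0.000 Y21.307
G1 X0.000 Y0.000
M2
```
solid part
  facet normal 0.0000 0.0000 -1.0000
    outer loop
      vertex 21.287 7.792 0.000
      vertex 21.287 0.000 0.000
      vertex 0.000 0.000 0.000
    endloop
  endfacet
  facet normal 0.0000 0.0000 -1.0000
    outer loop
      vertex 3.309 7.792 0.000
      vertex 21.287 7.792 0.000
      vertex 0.000 0.000 0.000
    endloop
  endfacet
  facet normal 0.0000 0.0000 -1.0000
    outer loop
      vertex 3.309 21.307 0.000
      vertex 3.309 7.792 0.000
      vertex 0.000 0.000 0.000
    endloop
  endfacet
  facet normal 0.0000 0.0000 -1.0000
    outer loop
      vertex 0.000 21.307 0.000
      vertex 3.309 21.307 0.000
      vertex 0.000 0.000 0.000
    endloop
  endfacet
  facet normal 0.0000 0.0000 1.0000
    outer loop
      vertex 0.000 0.000 21.109
      vertex 21.287 0.000 21.109
      vertex 21.287 7.792 21.109
    endloop
  endfacet
  facet normal 0.0000 0.0000 1.0000
    outer loop
      vertex 0.000 0.000 21.109
      vertex 21.287 7.792 21.109
      vertex 3.309 7.792 21.109
    endloop
  endfacet
  facet normal 0.0000 0.0000 1.0000
    outer loop
      vertex 0.000 0.000 21.109
      vertex 3.309 7.792 21.109
      vertex 3.309 21.307 21.109
    endloop
  endfacet
  facet normal 0.0000 0.0000 1.0000
    outer loop
      vertex 0.000 0.000 21.109
      vertex 3.309 21.307 21.109
      vertex 0.000 21.307 21.109
    endloop
  endfacet
  facet normal 0.0000 -1.0000 0.0000
    outer loop
      vertex 0.000 0.000 0.000
      vertex 21.287 0.000 0.000
      vertex 21.287 0.000 21.109
    endloop
  endfacet
  facet normal 0.0000 -1.0000 0.0000
    outer loop
      vertex 0.000 0.000 0.000
      vertex 21.287 0.000 21.109
      vertex 0.000 0.000 21.109
    endloop
  endfacet
  facet normal 1.0000 0.0000 0.0000
    outer loop
      vertex 21.287 0.000 0.000
      vertex 21.287 7.792 0.000
      vertex 21.287 7.792 21.109
    endloop
  endfacet
  facet normal 1.0000 0.0000 0.0000
    outer loop
      vertex 21.287 0.000 0.000
      vertex 21.287 7.792 21.109
      vertex 21.287 0.000 21.109
    endloop
  endfacet
  facet normal 0.0000 1.0000 0.0000
    outer loop
      vertex 21.287 7.792 0.000
      vertex 3.309 7.792 0.000
      vertex 3.309 7.792 21.109
    endloop
  endfacet
  facet normal 0.0000 1.0000 0.0000
    outer loop
      vertex 21.287 7.792 0.000
      vertex 3.309 7.792 21.109
      vertex 21.287 7.792 21.109
    endloop
  endfacet
  facet normal 1.0000 0.0000 0.0000
    outer loop
      vertex 3.309 7.792 0.000
      vertex 3.309 21.307 0.000
      vertex 3.309 21.307 21.109
    endloop
  endfacet
  facet normal 1.0000 0.0000 0.0000
    outer loop
      vertex 3.309 7.792 0.000
      vertex 3.309 21.307 21.109
      vertex 3.309 7.792 21.109
    endloop
  endfacet
  facet normal 0.0000 1.0000 0.0000
    outer loop
      vertex 3.309 21.307 0.000
      vertex 0.000 21.307 0.000
      vertex 0.000 21.307 21.109
    endloop
  endfacet
  facet normal 0.0000 1.0000 0.0000
    outer loop
      vertex 3.309 21.307 0.000
      vertex 0.000 21.307 21.109
      vertex 3.309 21.307 21.109
    endloop
  endfacet
  facet normal -1.0000 0.0000 0.0000
    outer loop
      vertex 0.000 21.307 0.000
      vertex 0.000 0.000 0.000
      vertex 0.000 0.000 21.109
    endloop
  endfacet
  facet normal -1.0000 0.0000 0.0000
    outer loop
      vertex 0.000 21.307 0.000
      vertex 0.000 0.000 21.109
      vertex 0.000 21.307 21.109
    endloop
  endfacet
endsolid part

The G0 Z moves step by Δz≈5.277 mm. Every layer's G1 loop is the same polygon, so the solid is a straight extrusion of it from z=0 to z≈21.1. Closing with flat bottom and top caps and triangulating gives 20 facets — an L-shaped prism: outer 21.3 × 21.3 mm, arm thicknesses ≈ 7.79 mm (horizontal) and 3.31 mm (vertical), extruded 21.1 mm in z.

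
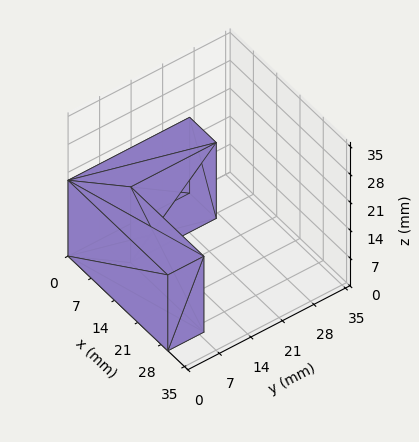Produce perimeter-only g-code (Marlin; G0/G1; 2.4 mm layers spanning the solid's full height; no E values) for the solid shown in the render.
Reading the render: the shape is an L-shaped prism: outer 30 × 27 mm, arm thicknesses ≈ 8 mm (horizontal) and 8 mm (vertical), extruded 19 mm in z (dimensions read to the nearest mm from the axis ticks). For the g-code, the solid's height is divided into equal slices at the stated Δz and each level perimeter traced with G1 moves after a G0 lift.

; perimeter-only toolpath
G21 ; units = mm
G90 ; absolute positioning
G28 ; home
; layer 1
G0 Z2.4
G0 X0.0 Y0.0
G1 X30.0 Y0.0
G1 X30.0 Y8.0
G1 X8.0 Y8.0
G1 X8.0 Y27.0
G1 X0.0 Y27.0
G1 X0.0 Y0.0
; layer 2
G0 Z4.8
G0 X0.0 Y0.0
G1 X30.0 Y0.0
G1 X30.0 Y8.0
G1 X8.0 Y8.0
G1 X8.0 Y27.0
G1 X0.0 Y27.0
G1 X0.0 Y0.0
; layer 3
G0 Z7.1
G0 X0.0 Y0.0
G1 X30.0 Y0.0
G1 X30.0 Y8.0
G1 X8.0 Y8.0
G1 X8.0 Y27.0
G1 X0.0 Y27.0
G1 X0.0 Y0.0
; layer 4
G0 Z9.5
G0 X0.0 Y0.0
G1 X30.0 Y0.0
G1 X30.0 Y8.0
G1 X8.0 Y8.0
G1 X8.0 Y27.0
G1 X0.0 Y27.0
G1 X0.0 Y0.0
; layer 5
G0 Z11.9
G0 X0.0 Y0.0
G1 X30.0 Y0.0
G1 X30.0 Y8.0
G1 X8.0 Y8.0
G1 X8.0 Y27.0
G1 X0.0 Y27.0
G1 X0.0 Y0.0
; layer 6
G0 Z14.2
G0 X0.0 Y0.0
G1 X30.0 Y0.0
G1 X30.0 Y8.0
G1 X8.0 Y8.0
G1 X8.0 Y27.0
G1 X0.0 Y27.0
G1 X0.0 Y0.0
; layer 7
G0 Z16.6
G0 X0.0 Y0.0
G1 X30.0 Y0.0
G1 X30.0 Y8.0
G1 X8.0 Y8.0
G1 X8.0 Y27.0
G1 X0.0 Y27.0
G1 X0.0 Y0.0
; layer 8
G0 Z19.0
G0 X0.0 Y0.0
G1 X30.0 Y0.0
G1 X30.0 Y8.0
G1 X8.0 Y8.0
G1 X8.0 Y27.0
G1 X0.0 Y27.0
G1 X0.0 Y0.0
M2 ; end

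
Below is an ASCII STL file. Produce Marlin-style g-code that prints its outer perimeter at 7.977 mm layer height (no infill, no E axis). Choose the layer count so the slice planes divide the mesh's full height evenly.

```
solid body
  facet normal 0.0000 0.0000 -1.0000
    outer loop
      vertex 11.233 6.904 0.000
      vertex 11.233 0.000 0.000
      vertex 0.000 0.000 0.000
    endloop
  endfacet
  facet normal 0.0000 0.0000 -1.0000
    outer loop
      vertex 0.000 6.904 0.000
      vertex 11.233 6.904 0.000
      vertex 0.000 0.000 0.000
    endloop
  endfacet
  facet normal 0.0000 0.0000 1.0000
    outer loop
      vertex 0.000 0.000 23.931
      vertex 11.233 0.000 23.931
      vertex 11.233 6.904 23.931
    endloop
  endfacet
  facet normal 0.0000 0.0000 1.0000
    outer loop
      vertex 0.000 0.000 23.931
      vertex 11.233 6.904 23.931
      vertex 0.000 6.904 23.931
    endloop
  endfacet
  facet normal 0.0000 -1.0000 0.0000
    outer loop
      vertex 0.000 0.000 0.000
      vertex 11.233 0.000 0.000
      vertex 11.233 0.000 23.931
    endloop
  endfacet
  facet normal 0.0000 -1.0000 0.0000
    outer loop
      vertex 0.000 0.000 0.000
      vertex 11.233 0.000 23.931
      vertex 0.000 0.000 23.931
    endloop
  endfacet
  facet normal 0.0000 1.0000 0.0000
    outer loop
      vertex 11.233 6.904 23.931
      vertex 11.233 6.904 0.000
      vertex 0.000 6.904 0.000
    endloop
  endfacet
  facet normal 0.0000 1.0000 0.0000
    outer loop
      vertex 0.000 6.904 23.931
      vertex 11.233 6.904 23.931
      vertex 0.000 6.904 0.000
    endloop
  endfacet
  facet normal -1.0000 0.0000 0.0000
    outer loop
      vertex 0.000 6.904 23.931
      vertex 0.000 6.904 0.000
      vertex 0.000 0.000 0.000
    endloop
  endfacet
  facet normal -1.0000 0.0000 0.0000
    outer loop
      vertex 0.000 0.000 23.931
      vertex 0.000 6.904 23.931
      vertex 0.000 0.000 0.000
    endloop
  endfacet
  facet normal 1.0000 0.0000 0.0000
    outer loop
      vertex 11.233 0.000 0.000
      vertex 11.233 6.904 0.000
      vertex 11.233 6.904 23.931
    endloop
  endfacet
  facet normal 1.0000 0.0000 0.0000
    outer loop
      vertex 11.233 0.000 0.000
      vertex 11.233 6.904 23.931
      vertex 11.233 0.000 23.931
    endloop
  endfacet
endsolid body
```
; perimeter-only toolpath
G21 ; units = mm
G90 ; absolute positioning
G28 ; home
; layer 1
G0 Z7.977
G0 X0.000 Y0.000
G1 X11.233 Y0.000
G1 X11.233 Y6.904
G1 X0.000 Y6.904
G1 X0.000 Y0.000
; layer 2
G0 Z15.954
G0 X0.000 Y0.000
G1 X11.233 Y0.000
G1 X11.233 Y6.904
G1 X0.000 Y6.904
G1 X0.000 Y0.000
; layer 3
G0 Z23.931
G0 X0.000 Y0.000
G1 X11.233 Y0.000
G1 X11.233 Y6.904
G1 X0.000 Y6.904
G1 X0.000 Y0.000
M2 ; end

The solid is a rectangular box, roughly 11.2 × 6.9 mm footprint and 23.9 mm tall. Slicing at Δz = 7.977 mm — 3 equal slices spanning the solid's height, so layer i sits at z = i·h/3 — gives 3 non-empty perimeters. Each is a 4-segment closed polygon; G0 lifts to the layer z and rapids to the start vertex, then G1 traces the edges.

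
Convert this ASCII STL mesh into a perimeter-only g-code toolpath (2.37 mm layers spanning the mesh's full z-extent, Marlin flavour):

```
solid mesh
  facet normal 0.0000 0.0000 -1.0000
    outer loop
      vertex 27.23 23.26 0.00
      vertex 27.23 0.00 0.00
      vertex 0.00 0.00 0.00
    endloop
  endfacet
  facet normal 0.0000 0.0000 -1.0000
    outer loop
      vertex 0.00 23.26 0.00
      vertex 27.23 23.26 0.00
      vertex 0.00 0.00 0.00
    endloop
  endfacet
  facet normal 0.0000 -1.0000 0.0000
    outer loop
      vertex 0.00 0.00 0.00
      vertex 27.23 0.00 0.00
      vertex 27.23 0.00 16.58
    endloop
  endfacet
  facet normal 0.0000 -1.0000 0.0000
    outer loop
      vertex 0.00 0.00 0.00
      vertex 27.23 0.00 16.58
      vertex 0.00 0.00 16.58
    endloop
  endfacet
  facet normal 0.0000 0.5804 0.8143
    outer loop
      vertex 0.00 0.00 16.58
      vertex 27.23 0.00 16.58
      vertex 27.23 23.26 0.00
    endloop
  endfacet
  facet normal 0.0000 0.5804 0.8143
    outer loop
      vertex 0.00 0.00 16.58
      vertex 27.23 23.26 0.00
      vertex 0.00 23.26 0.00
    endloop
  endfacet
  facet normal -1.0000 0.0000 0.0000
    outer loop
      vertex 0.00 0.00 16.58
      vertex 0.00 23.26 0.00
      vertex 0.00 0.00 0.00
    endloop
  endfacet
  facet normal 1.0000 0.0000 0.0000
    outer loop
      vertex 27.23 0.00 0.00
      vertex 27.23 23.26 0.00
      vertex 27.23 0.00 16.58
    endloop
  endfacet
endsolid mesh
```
; perimeter-only toolpath
G21 ; units = mm
G90 ; absolute positioning
G28 ; home
; layer 1
G0 Z2.37
G0 X0.00 Y0.00
G1 X27.23 Y0.00
G1 X27.23 Y19.94
G1 X0.00 Y19.94
G1 X0.00 Y0.00
; layer 2
G0 Z4.74
G0 X0.00 Y0.00
G1 X27.23 Y0.00
G1 X27.23 Y16.61
G1 X0.00 Y16.61
G1 X0.00 Y0.00
; layer 3
G0 Z7.11
G0 X0.00 Y0.00
G1 X27.23 Y0.00
G1 X27.23 Y13.29
G1 X0.00 Y13.29
G1 X0.00 Y0.00
; layer 4
G0 Z9.47
G0 X0.00 Y0.00
G1 X27.23 Y0.00
G1 X27.23 Y9.97
G1 X0.00 Y9.97
G1 X0.00 Y0.00
; layer 5
G0 Z11.84
G0 X0.00 Y0.00
G1 X27.23 Y0.00
G1 X27.23 Y6.65
G1 X0.00 Y6.65
G1 X0.00 Y0.00
; layer 6
G0 Z14.21
G0 X0.00 Y0.00
G1 X27.23 Y0.00
G1 X27.23 Y3.32
G1 X0.00 Y3.32
G1 X0.00 Y0.00
M2 ; end

The solid is a wedge (ramp): 27.2 × 23.3 mm base, rising to 16.6 mm along the y=0 edge and sloping linearly to z=0 at y=23.3. Slicing at Δz = 2.37 mm — 7 equal slices spanning the solid's height, so layer i sits at z = i·h/7 — gives 6 non-empty perimeters. Each is a 4-segment closed polygon; G0 lifts to the layer z and rapids to the start vertex, then G1 traces the edges. The cross-section shrinks linearly with z (the slice at the apex is degenerate and omitted).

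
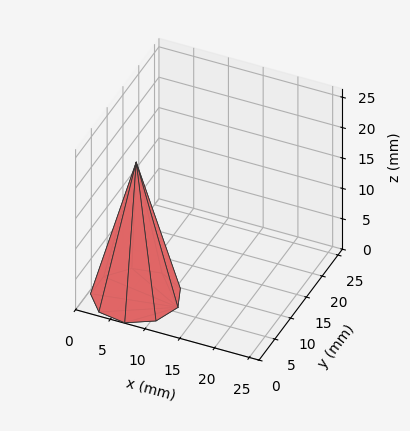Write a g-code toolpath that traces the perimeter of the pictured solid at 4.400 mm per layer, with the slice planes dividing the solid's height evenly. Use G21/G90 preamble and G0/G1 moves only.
Reading the render: the shape is a regular 9-sided pyramid, base circumscribed radius ≈ 6 mm, apex at z ≈ 22 mm (dimensions read to the nearest mm from the axis ticks). For the g-code, the solid's height is divided into equal slices at the stated Δz and each level perimeter traced with G1 moves after a G0 lift.

; perimeter-only toolpath
G21 ; units = mm
G90 ; absolute positioning
G28 ; home
; layer 1
G0 Z4.400
G0 X10.800 Y6.000
G1 X9.677 Y9.086
G1 X6.834 Y10.727
G1 X3.600 Y10.157
G1 X1.490 Y7.642
G1 X1.490 Y4.358
G1 X3.600 Y1.843
G1 X6.834 Y1.273
G1 X9.677 Y2.914
G1 X10.800 Y6.000
; layer 2
G0 Z8.800
G0 X9.600 Y6.000
G1 X8.758 Y8.314
G1 X6.625 Y9.545
G1 X4.200 Y9.118
G1 X2.617 Y7.231
G1 X2.617 Y4.769
G1 X4.200 Y2.882
G1 X6.625 Y2.455
G1 X8.758 Y3.686
G1 X9.600 Y6.000
; layer 3
G0 Z13.200
G0 X8.400 Y6.000
G1 X7.838 Y7.543
G1 X6.417 Y8.364
G1 X4.800 Y8.078
G1 X3.745 Y6.821
G1 X3.745 Y5.179
G1 X4.800 Y3.922
G1 X6.417 Y3.636
G1 X7.838 Y4.457
G1 X8.400 Y6.000
; layer 4
G0 Z17.600
G0 X7.200 Y6.000
G1 X6.919 Y6.771
G1 X6.208 Y7.182
G1 X5.400 Y7.039
G1 X4.872 Y6.410
G1 X4.872 Y5.590
G1 X5.400 Y4.961
G1 X6.208 Y4.818
G1 X6.919 Y5.229
G1 X7.200 Y6.000
M2 ; end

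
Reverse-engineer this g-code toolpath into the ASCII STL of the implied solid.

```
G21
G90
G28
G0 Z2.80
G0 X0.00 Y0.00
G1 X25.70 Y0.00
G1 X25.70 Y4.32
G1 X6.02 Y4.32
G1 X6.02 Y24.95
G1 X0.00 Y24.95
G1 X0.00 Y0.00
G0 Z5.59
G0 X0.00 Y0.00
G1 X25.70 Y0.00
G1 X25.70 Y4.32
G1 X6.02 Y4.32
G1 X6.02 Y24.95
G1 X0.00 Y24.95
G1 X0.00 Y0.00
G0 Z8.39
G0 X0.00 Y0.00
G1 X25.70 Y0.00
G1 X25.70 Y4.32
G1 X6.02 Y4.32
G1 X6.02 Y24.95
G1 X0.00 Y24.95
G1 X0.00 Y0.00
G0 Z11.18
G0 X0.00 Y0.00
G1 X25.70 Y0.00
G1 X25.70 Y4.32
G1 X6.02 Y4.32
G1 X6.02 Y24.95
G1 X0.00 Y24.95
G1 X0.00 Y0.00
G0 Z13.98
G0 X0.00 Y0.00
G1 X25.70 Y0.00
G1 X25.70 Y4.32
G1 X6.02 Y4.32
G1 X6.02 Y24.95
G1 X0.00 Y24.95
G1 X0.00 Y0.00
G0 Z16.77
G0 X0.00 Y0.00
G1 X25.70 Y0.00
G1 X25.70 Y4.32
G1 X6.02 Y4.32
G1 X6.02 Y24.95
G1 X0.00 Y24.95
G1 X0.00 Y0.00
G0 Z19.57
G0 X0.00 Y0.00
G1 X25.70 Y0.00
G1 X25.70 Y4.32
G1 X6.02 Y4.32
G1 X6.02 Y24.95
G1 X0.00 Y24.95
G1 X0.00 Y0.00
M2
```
solid part
  facet normal 0.0000 0.0000 -1.0000
    outer loop
      vertex 25.70 4.32 0.00
      vertex 25.70 0.00 0.00
      vertex 0.00 0.00 0.00
    endloop
  endfacet
  facet normal 0.0000 0.0000 -1.0000
    outer loop
      vertex 6.02 4.32 0.00
      vertex 25.70 4.32 0.00
      vertex 0.00 0.00 0.00
    endloop
  endfacet
  facet normal 0.0000 0.0000 -1.0000
    outer loop
      vertex 6.02 24.95 0.00
      vertex 6.02 4.32 0.00
      vertex 0.00 0.00 0.00
    endloop
  endfacet
  facet normal 0.0000 0.0000 -1.0000
    outer loop
      vertex 0.00 24.95 0.00
      vertex 6.02 24.95 0.00
      vertex 0.00 0.00 0.00
    endloop
  endfacet
  facet normal 0.0000 0.0000 1.0000
    outer loop
      vertex 0.00 0.00 19.57
      vertex 25.70 0.00 19.57
      vertex 25.70 4.32 19.57
    endloop
  endfacet
  facet normal 0.0000 0.0000 1.0000
    outer loop
      vertex 0.00 0.00 19.57
      vertex 25.70 4.32 19.57
      vertex 6.02 4.32 19.57
    endloop
  endfacet
  facet normal 0.0000 0.0000 1.0000
    outer loop
      vertex 0.00 0.00 19.57
      vertex 6.02 4.32 19.57
      vertex 6.02 24.95 19.57
    endloop
  endfacet
  facet normal 0.0000 0.0000 1.0000
    outer loop
      vertex 0.00 0.00 19.57
      vertex 6.02 24.95 19.57
      vertex 0.00 24.95 19.57
    endloop
  endfacet
  facet normal 0.0000 -1.0000 0.0000
    outer loop
      vertex 0.00 0.00 0.00
      vertex 25.70 0.00 0.00
      vertex 25.70 0.00 19.57
    endloop
  endfacet
  facet normal 0.0000 -1.0000 0.0000
    outer loop
      vertex 0.00 0.00 0.00
      vertex 25.70 0.00 19.57
      vertex 0.00 0.00 19.57
    endloop
  endfacet
  facet normal 1.0000 0.0000 0.0000
    outer loop
      vertex 25.70 0.00 0.00
      vertex 25.70 4.32 0.00
      vertex 25.70 4.32 19.57
    endloop
  endfacet
  facet normal 1.0000 0.0000 0.0000
    outer loop
      vertex 25.70 0.00 0.00
      vertex 25.70 4.32 19.57
      vertex 25.70 0.00 19.57
    endloop
  endfacet
  facet normal 0.0000 1.0000 0.0000
    outer loop
      vertex 25.70 4.32 0.00
      vertex 6.02 4.32 0.00
      vertex 6.02 4.32 19.57
    endloop
  endfacet
  facet normal 0.0000 1.0000 0.0000
    outer loop
      vertex 25.70 4.32 0.00
      vertex 6.02 4.32 19.57
      vertex 25.70 4.32 19.57
    endloop
  endfacet
  facet normal 1.0000 0.0000 0.0000
    outer loop
      vertex 6.02 4.32 0.00
      vertex 6.02 24.95 0.00
      vertex 6.02 24.95 19.57
    endloop
  endfacet
  facet normal 1.0000 0.0000 0.0000
    outer loop
      vertex 6.02 4.32 0.00
      vertex 6.02 24.95 19.57
      vertex 6.02 4.32 19.57
    endloop
  endfacet
  facet normal 0.0000 1.0000 0.0000
    outer loop
      vertex 6.02 24.95 0.00
      vertex 0.00 24.95 0.00
      vertex 0.00 24.95 19.57
    endloop
  endfacet
  facet normal 0.0000 1.0000 0.0000
    outer loop
      vertex 6.02 24.95 0.00
      vertex 0.00 24.95 19.57
      vertex 6.02 24.95 19.57
    endloop
  endfacet
  facet normal -1.0000 0.0000 0.0000
    outer loop
      vertex 0.00 24.95 0.00
      vertex 0.00 0.00 0.00
      vertex 0.00 0.00 19.57
    endloop
  endfacet
  facet normal -1.0000 0.0000 0.0000
    outer loop
      vertex 0.00 24.95 0.00
      vertex 0.00 0.00 19.57
      vertex 0.00 24.95 19.57
    endloop
  endfacet
endsolid part

The G0 Z moves step by Δz≈2.80 mm. Every layer's G1 loop is the same polygon, so the solid is a straight extrusion of it from z=0 to z≈19.6. Closing with flat bottom and top caps and triangulating gives 20 facets — an L-shaped prism: outer 25.7 × 24.9 mm, arm thicknesses ≈ 4.32 mm (horizontal) and 6.02 mm (vertical), extruded 19.6 mm in z.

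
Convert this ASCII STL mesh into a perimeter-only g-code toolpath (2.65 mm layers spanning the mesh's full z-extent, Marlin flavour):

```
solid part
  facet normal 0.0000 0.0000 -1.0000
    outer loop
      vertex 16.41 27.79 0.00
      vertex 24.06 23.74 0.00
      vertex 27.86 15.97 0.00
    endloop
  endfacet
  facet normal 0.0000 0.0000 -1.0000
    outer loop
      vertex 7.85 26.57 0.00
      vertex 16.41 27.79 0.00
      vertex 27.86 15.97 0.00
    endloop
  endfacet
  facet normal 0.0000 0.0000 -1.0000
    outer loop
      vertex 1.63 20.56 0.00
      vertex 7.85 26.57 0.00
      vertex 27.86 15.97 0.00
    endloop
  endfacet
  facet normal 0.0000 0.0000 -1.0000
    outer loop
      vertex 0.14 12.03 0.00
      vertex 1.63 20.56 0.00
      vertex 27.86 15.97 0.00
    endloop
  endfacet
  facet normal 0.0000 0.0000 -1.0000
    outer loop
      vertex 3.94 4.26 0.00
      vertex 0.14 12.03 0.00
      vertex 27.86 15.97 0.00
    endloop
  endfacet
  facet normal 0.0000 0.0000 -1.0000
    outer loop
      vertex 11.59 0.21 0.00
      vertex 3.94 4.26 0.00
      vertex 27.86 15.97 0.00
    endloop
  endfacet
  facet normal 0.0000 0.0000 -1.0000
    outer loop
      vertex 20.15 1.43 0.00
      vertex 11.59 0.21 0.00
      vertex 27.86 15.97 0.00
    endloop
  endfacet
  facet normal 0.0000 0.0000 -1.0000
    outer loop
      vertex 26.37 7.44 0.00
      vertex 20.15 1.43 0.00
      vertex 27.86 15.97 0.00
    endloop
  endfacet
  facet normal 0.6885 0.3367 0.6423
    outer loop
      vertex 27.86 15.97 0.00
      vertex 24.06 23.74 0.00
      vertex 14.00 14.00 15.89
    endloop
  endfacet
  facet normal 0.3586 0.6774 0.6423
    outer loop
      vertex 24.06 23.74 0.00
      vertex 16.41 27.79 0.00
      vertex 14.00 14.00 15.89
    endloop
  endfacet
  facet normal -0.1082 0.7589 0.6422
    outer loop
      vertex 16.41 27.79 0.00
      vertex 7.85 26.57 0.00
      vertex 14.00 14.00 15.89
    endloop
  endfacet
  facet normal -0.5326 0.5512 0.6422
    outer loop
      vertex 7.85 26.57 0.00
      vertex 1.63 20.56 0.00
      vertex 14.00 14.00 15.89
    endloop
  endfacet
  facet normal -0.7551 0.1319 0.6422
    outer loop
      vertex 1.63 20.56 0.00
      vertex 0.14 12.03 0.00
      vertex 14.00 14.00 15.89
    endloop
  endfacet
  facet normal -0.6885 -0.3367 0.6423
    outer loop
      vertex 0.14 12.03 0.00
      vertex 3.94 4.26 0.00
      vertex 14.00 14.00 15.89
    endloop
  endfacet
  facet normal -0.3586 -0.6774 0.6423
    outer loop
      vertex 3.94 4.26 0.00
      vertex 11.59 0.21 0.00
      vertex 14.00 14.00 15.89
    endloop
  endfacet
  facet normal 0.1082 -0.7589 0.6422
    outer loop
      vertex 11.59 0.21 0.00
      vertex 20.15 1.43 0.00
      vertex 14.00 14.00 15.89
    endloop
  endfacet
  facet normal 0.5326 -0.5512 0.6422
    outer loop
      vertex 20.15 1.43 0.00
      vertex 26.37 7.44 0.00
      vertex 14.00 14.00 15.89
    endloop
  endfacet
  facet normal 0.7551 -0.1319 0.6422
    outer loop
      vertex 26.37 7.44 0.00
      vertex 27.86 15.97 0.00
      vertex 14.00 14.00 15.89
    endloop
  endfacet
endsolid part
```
; perimeter-only toolpath
G21 ; units = mm
G90 ; absolute positioning
G28 ; home
; layer 1
G0 Z2.65
G0 X25.55 Y15.64
G1 X22.38 Y22.12
G1 X16.01 Y25.49
G1 X8.88 Y24.48
G1 X3.69 Y19.47
G1 X2.45 Y12.36
G1 X5.62 Y5.88
G1 X11.99 Y2.51
G1 X19.12 Y3.52
G1 X24.31 Y8.53
G1 X25.55 Y15.64
; layer 2
G0 Z5.30
G0 X23.24 Y15.31
G1 X20.71 Y20.49
G1 X15.61 Y23.19
G1 X9.90 Y22.38
G1 X5.75 Y18.37
G1 X4.76 Y12.69
G1 X7.29 Y7.51
G1 X12.39 Y4.81
G1 X18.10 Y5.62
G1 X22.25 Y9.63
G1 X23.24 Y15.31
; layer 3
G0 Z7.95
G0 X20.93 Y14.98
G1 X19.03 Y18.87
G1 X15.21 Y20.89
G1 X10.93 Y20.29
G1 X7.81 Y17.28
G1 X7.07 Y13.02
G1 X8.97 Y9.13
G1 X12.79 Y7.11
G1 X17.07 Y7.71
G1 X20.19 Y10.72
G1 X20.93 Y14.98
; layer 4
G0 Z10.59
G0 X18.62 Y14.66
G1 X17.35 Y17.25
G1 X14.80 Y18.60
G1 X11.95 Y18.19
G1 X9.88 Y16.19
G1 X9.38 Y13.34
G1 X10.65 Y10.75
G1 X13.20 Y9.40
G1 X16.05 Y9.81
G1 X18.12 Y11.81
G1 X18.62 Y14.66
; layer 5
G0 Z13.24
G0 X16.31 Y14.33
G1 X15.68 Y15.62
G1 X14.40 Y16.30
G1 X12.98 Y16.09
G1 X11.94 Y15.09
G1 X11.69 Y13.67
G1 X12.32 Y12.38
G1 X13.60 Y11.70
G1 X15.03 Y11.91
G1 X16.06 Y12.91
G1 X16.31 Y14.33
M2 ; end

The solid is a regular 10-sided pyramid, base circumscribed radius ≈ 14 mm, apex at z ≈ 15.9 mm. Slicing at Δz = 2.65 mm — 6 equal slices spanning the solid's height, so layer i sits at z = i·h/6 — gives 5 non-empty perimeters. Each is a 10-segment closed polygon; G0 lifts to the layer z and rapids to the start vertex, then G1 traces the edges. The cross-section shrinks linearly with z (the slice at the apex is degenerate and omitted).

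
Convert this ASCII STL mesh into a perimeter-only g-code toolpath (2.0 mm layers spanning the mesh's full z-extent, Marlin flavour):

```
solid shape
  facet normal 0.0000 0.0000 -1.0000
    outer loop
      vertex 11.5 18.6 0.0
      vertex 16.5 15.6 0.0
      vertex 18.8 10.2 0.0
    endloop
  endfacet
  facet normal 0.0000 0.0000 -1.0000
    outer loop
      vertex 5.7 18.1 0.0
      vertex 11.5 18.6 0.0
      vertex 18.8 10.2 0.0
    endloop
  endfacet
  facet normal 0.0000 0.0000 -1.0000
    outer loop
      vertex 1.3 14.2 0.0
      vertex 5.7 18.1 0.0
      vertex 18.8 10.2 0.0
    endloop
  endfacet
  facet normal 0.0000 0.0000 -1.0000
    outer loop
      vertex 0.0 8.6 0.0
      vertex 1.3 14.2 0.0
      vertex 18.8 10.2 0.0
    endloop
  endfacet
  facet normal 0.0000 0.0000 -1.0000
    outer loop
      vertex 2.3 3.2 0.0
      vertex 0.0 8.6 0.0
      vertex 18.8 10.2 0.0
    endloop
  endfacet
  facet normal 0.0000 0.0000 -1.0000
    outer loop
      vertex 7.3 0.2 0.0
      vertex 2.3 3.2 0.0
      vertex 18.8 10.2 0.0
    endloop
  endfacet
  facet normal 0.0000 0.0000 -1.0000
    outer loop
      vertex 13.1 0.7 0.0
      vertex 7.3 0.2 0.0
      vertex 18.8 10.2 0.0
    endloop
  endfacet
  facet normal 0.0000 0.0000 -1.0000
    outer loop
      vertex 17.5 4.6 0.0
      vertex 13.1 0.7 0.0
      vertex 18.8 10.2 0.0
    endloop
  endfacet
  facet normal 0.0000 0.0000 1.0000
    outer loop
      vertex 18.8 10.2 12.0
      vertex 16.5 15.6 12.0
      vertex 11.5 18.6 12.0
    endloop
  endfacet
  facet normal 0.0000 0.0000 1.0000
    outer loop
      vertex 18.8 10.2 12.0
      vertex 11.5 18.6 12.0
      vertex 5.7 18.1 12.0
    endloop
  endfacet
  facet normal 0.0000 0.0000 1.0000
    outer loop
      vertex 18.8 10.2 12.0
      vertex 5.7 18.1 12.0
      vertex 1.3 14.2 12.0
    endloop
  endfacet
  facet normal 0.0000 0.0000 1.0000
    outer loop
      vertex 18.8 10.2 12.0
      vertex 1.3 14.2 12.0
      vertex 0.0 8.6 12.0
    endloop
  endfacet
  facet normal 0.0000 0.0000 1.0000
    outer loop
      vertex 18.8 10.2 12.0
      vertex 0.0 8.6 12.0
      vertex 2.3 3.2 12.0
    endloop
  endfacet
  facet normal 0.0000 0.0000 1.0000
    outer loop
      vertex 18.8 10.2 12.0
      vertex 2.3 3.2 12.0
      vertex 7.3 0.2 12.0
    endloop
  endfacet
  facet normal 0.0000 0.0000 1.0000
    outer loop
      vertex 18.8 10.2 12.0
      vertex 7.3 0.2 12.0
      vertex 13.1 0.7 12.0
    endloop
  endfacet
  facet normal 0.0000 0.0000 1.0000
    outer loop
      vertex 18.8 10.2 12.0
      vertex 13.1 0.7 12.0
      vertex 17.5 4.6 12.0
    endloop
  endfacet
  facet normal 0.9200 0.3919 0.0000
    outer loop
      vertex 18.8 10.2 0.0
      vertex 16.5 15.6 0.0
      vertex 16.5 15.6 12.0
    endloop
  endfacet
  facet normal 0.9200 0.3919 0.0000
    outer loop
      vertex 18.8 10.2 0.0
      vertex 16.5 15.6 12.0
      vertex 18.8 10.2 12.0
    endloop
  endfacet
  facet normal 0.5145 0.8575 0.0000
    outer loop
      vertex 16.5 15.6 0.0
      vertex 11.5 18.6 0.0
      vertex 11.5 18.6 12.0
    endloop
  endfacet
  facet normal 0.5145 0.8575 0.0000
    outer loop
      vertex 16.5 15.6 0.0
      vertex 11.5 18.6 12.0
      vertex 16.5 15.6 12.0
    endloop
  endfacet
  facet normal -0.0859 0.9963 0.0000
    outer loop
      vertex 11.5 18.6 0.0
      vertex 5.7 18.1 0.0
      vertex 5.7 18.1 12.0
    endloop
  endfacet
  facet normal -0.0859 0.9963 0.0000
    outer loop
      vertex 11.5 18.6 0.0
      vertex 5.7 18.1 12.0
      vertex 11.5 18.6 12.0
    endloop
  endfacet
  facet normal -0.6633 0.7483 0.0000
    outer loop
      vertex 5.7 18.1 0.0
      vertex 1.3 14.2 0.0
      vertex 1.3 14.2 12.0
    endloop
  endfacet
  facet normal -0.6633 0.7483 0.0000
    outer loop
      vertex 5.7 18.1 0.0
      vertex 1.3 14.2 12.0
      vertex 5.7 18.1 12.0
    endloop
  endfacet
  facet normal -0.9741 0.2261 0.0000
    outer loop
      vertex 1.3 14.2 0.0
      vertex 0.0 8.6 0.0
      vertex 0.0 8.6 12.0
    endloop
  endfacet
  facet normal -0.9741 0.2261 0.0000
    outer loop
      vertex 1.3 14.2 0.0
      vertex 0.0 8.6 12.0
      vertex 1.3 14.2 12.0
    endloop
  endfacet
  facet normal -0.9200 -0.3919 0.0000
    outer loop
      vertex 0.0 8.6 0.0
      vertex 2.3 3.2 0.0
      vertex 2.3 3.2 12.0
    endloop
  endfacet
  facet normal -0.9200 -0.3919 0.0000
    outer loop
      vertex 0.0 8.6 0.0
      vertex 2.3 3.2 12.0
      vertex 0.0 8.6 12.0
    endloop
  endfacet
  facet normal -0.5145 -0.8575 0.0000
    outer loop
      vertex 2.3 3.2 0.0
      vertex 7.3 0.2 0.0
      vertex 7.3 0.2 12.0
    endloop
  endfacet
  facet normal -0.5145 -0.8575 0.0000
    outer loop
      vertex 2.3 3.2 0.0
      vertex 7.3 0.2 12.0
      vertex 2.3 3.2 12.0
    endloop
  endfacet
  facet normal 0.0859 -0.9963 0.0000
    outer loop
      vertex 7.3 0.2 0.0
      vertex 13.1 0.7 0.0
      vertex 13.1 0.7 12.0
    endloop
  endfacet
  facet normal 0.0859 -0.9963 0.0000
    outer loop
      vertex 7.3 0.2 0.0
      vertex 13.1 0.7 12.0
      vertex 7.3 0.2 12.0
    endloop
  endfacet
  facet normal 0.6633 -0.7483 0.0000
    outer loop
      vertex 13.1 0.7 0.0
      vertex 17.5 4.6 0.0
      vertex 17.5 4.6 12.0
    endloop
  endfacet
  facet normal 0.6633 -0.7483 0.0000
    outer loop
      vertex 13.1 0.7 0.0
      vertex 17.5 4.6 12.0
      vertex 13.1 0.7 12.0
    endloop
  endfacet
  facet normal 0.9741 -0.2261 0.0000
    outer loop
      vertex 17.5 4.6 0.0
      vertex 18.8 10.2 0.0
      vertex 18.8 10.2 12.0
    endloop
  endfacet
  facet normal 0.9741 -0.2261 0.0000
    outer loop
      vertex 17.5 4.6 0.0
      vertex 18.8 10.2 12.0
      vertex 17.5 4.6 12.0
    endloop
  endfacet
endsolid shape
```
; perimeter-only toolpath
G21 ; units = mm
G90 ; absolute positioning
G28 ; home
; layer 1
G0 Z2.0
G0 X18.8 Y10.2
G1 X16.5 Y15.6
G1 X11.5 Y18.6
G1 X5.7 Y18.1
G1 X1.3 Y14.2
G1 X0.0 Y8.6
G1 X2.3 Y3.2
G1 X7.3 Y0.2
G1 X13.1 Y0.7
G1 X17.5 Y4.6
G1 X18.8 Y10.2
; layer 2
G0 Z4.0
G0 X18.8 Y10.2
G1 X16.5 Y15.6
G1 X11.5 Y18.6
G1 X5.7 Y18.1
G1 X1.3 Y14.2
G1 X0.0 Y8.6
G1 X2.3 Y3.2
G1 X7.3 Y0.2
G1 X13.1 Y0.7
G1 X17.5 Y4.6
G1 X18.8 Y10.2
; layer 3
G0 Z6.0
G0 X18.8 Y10.2
G1 X16.5 Y15.6
G1 X11.5 Y18.6
G1 X5.7 Y18.1
G1 X1.3 Y14.2
G1 X0.0 Y8.6
G1 X2.3 Y3.2
G1 X7.3 Y0.2
G1 X13.1 Y0.7
G1 X17.5 Y4.6
G1 X18.8 Y10.2
; layer 4
G0 Z8.0
G0 X18.8 Y10.2
G1 X16.5 Y15.6
G1 X11.5 Y18.6
G1 X5.7 Y18.1
G1 X1.3 Y14.2
G1 X0.0 Y8.6
G1 X2.3 Y3.2
G1 X7.3 Y0.2
G1 X13.1 Y0.7
G1 X17.5 Y4.6
G1 X18.8 Y10.2
; layer 5
G0 Z10.0
G0 X18.8 Y10.2
G1 X16.5 Y15.6
G1 X11.5 Y18.6
G1 X5.7 Y18.1
G1 X1.3 Y14.2
G1 X0.0 Y8.6
G1 X2.3 Y3.2
G1 X7.3 Y0.2
G1 X13.1 Y0.7
G1 X17.5 Y4.6
G1 X18.8 Y10.2
; layer 6
G0 Z12.0
G0 X18.8 Y10.2
G1 X16.5 Y15.6
G1 X11.5 Y18.6
G1 X5.7 Y18.1
G1 X1.3 Y14.2
G1 X0.0 Y8.6
G1 X2.3 Y3.2
G1 X7.3 Y0.2
G1 X13.1 Y0.7
G1 X17.5 Y4.6
G1 X18.8 Y10.2
M2 ; end

The solid is a regular 10-sided prism (a cylinder approximated with 10 flat sides), circumscribed radius ≈ 9.4 mm, height ≈ 12 mm. Slicing at Δz = 2.0 mm — 6 equal slices spanning the solid's height, so layer i sits at z = i·h/6 — gives 6 non-empty perimeters. Each is a 10-segment closed polygon; G0 lifts to the layer z and rapids to the start vertex, then G1 traces the edges.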